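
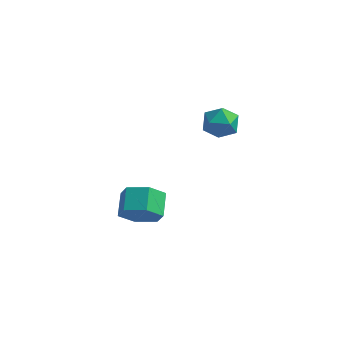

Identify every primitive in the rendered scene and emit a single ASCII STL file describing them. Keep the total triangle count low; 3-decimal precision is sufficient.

solid 
facet normal 0.184 -0.890 -0.418
outer loop
vertex 0.129 0.514 -2.136
vertex -0.436 0.097 -1.496
vertex -0.798 0.408 -2.318
endloop
endfacet
facet normal 0.124 0.442 -0.888
outer loop
vertex 0.129 0.514 -2.136
vertex -0.798 0.408 -2.318
vertex -0.079 1.52 -1.664
endloop
endfacet
facet normal 0.123 0.443 -0.888
outer loop
vertex -0.079 1.52 -1.664
vertex -0.798 0.408 -2.318
vertex -1.005 1.414 -1.845
endloop
endfacet
facet normal -0.184 0.890 0.418
outer loop
vertex -0.079 1.52 -1.664
vertex -1.005 1.414 -1.845
vertex -0.644 1.103 -1.024
endloop
endfacet
facet normal 0.184 -0.890 -0.418
outer loop
vertex -0.798 0.408 -2.318
vertex -0.436 0.097 -1.496
vertex -1.363 -0.009 -1.678
endloop
endfacet
facet normal -0.783 0.125 -0.609
outer loop
vertex -0.798 0.408 -2.318
vertex -1.363 -0.009 -1.678
vertex -1.005 1.414 -1.845
endloop
endfacet
facet normal -0.782 0.125 -0.610
outer loop
vertex -1.005 1.414 -1.845
vertex -1.363 -0.009 -1.678
vertex -1.57 0.997 -1.206
endloop
endfacet
facet normal -0.184 0.890 0.418
outer loop
vertex -1.005 1.414 -1.845
vertex -1.57 0.997 -1.206
vertex -0.644 1.103 -1.024
endloop
endfacet
facet normal 0.184 -0.890 -0.418
outer loop
vertex -1.363 -0.009 -1.678
vertex -0.436 0.097 -1.496
vertex -1.001 -0.32 -0.856
endloop
endfacet
facet normal -0.906 -0.317 0.279
outer loop
vertex -1.363 -0.009 -1.678
vertex -1.001 -0.32 -0.856
vertex -1.57 0.997 -1.206
endloop
endfacet
facet normal -0.907 -0.318 0.278
outer loop
vertex -1.57 0.997 -1.206
vertex -1.001 -0.32 -0.856
vertex -1.209 0.686 -0.384
endloop
endfacet
facet normal -0.184 0.890 0.417
outer loop
vertex -1.57 0.997 -1.206
vertex -1.209 0.686 -0.384
vertex -0.644 1.103 -1.024
endloop
endfacet
facet normal 0.184 -0.890 -0.418
outer loop
vertex -1.001 -0.32 -0.856
vertex -0.436 0.097 -1.496
vertex -0.075 -0.214 -0.675
endloop
endfacet
facet normal -0.123 -0.442 0.888
outer loop
vertex -1.001 -0.32 -0.856
vertex -0.075 -0.214 -0.675
vertex -1.209 0.686 -0.384
endloop
endfacet
facet normal -0.124 -0.443 0.888
outer loop
vertex -1.209 0.686 -0.384
vertex -0.075 -0.214 -0.675
vertex -0.282 0.792 -0.202
endloop
endfacet
facet normal -0.184 0.890 0.418
outer loop
vertex -1.209 0.686 -0.384
vertex -0.282 0.792 -0.202
vertex -0.644 1.103 -1.024
endloop
endfacet
facet normal 0.184 -0.890 -0.418
outer loop
vertex -0.075 -0.214 -0.675
vertex -0.436 0.097 -1.496
vertex 0.49 0.203 -1.314
endloop
endfacet
facet normal 0.782 -0.126 0.610
outer loop
vertex -0.075 -0.214 -0.675
vertex 0.49 0.203 -1.314
vertex -0.282 0.792 -0.202
endloop
endfacet
facet normal 0.783 -0.125 0.610
outer loop
vertex -0.282 0.792 -0.202
vertex 0.49 0.203 -1.314
vertex 0.283 1.209 -0.842
endloop
endfacet
facet normal -0.184 0.890 0.418
outer loop
vertex -0.282 0.792 -0.202
vertex 0.283 1.209 -0.842
vertex -0.644 1.103 -1.024
endloop
endfacet
facet normal 0.184 -0.890 -0.417
outer loop
vertex 0.49 0.203 -1.314
vertex -0.436 0.097 -1.496
vertex 0.129 0.514 -2.136
endloop
endfacet
facet normal 0.907 0.317 -0.278
outer loop
vertex 0.49 0.203 -1.314
vertex 0.129 0.514 -2.136
vertex 0.283 1.209 -0.842
endloop
endfacet
facet normal 0.906 0.318 -0.279
outer loop
vertex 0.283 1.209 -0.842
vertex 0.129 0.514 -2.136
vertex -0.079 1.52 -1.664
endloop
endfacet
facet normal -0.184 0.890 0.418
outer loop
vertex 0.283 1.209 -0.842
vertex -0.079 1.52 -1.664
vertex -0.644 1.103 -1.024
endloop
endfacet
facet normal 0.260 0.654 0.710
outer loop
vertex 2.148 2.801 3.814
vertex 2.261 2.183 4.342
vertex 2.883 2.443 3.875
endloop
endfacet
facet normal 0.433 0.899 0.063
outer loop
vertex 2.148 2.801 3.814
vertex 2.883 2.443 3.875
vertex 2.583 2.639 3.138
endloop
endfacet
facet normal -0.164 0.930 -0.328
outer loop
vertex 2.148 2.801 3.814
vertex 2.583 2.639 3.138
vertex 1.775 2.5 3.148
endloop
endfacet
facet normal -0.705 0.705 0.077
outer loop
vertex 2.148 2.801 3.814
vertex 1.775 2.5 3.148
vertex 1.575 2.219 3.892
endloop
endfacet
facet normal -0.444 0.534 0.720
outer loop
vertex 2.148 2.801 3.814
vertex 1.575 2.219 3.892
vertex 2.261 2.183 4.342
endloop
endfacet
facet normal 0.872 0.427 -0.241
outer loop
vertex 2.583 2.639 3.138
vertex 2.883 2.443 3.875
vertex 2.965 1.921 3.248
endloop
endfacet
facet normal 0.592 0.030 0.805
outer loop
vertex 2.883 2.443 3.875
vertex 2.261 2.183 4.342
vertex 2.765 1.64 3.992
endloop
endfacet
facet normal -0.547 -0.165 0.821
outer loop
vertex 2.261 2.183 4.342
vertex 1.575 2.219 3.892
vertex 1.957 1.501 4.002
endloop
endfacet
facet normal -0.969 0.111 -0.219
outer loop
vertex 1.575 2.219 3.892
vertex 1.775 2.5 3.148
vertex 1.657 1.697 3.265
endloop
endfacet
facet normal -0.093 0.477 -0.874
outer loop
vertex 1.775 2.5 3.148
vertex 2.583 2.639 3.138
vertex 2.279 1.957 2.798
endloop
endfacet
facet normal 0.705 -0.705 -0.077
outer loop
vertex 2.392 1.339 3.326
vertex 2.965 1.921 3.248
vertex 2.765 1.64 3.992
endloop
endfacet
facet normal 0.164 -0.930 0.328
outer loop
vertex 2.392 1.339 3.326
vertex 2.765 1.64 3.992
vertex 1.957 1.501 4.002
endloop
endfacet
facet normal -0.433 -0.899 -0.063
outer loop
vertex 2.392 1.339 3.326
vertex 1.957 1.501 4.002
vertex 1.657 1.697 3.265
endloop
endfacet
facet normal -0.260 -0.654 -0.710
outer loop
vertex 2.392 1.339 3.326
vertex 1.657 1.697 3.265
vertex 2.279 1.957 2.798
endloop
endfacet
facet normal 0.444 -0.534 -0.720
outer loop
vertex 2.392 1.339 3.326
vertex 2.279 1.957 2.798
vertex 2.965 1.921 3.248
endloop
endfacet
facet normal 0.969 -0.111 0.219
outer loop
vertex 2.765 1.64 3.992
vertex 2.965 1.921 3.248
vertex 2.883 2.443 3.875
endloop
endfacet
facet normal 0.093 -0.477 0.874
outer loop
vertex 1.957 1.501 4.002
vertex 2.765 1.64 3.992
vertex 2.261 2.183 4.342
endloop
endfacet
facet normal -0.872 -0.427 0.241
outer loop
vertex 1.657 1.697 3.265
vertex 1.957 1.501 4.002
vertex 1.575 2.219 3.892
endloop
endfacet
facet normal -0.592 -0.030 -0.805
outer loop
vertex 2.279 1.957 2.798
vertex 1.657 1.697 3.265
vertex 1.775 2.5 3.148
endloop
endfacet
facet normal 0.547 0.165 -0.821
outer loop
vertex 2.965 1.921 3.248
vertex 2.279 1.957 2.798
vertex 2.583 2.639 3.138
endloop
endfacet

endsolid


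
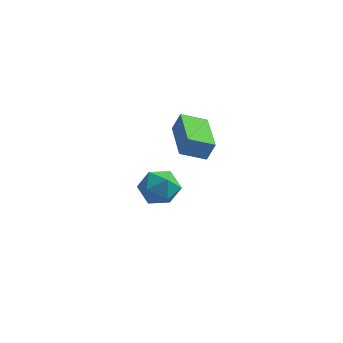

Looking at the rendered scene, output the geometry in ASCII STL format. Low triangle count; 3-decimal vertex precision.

solid 
facet normal -0.859 0.387 -0.336
outer loop
vertex -1.352 1.772 -1.627
vertex -1.797 1.375 -0.947
vertex -1.462 2.208 -0.843
endloop
endfacet
facet normal -0.308 0.813 -0.495
outer loop
vertex -1.352 1.772 -1.627
vertex -1.462 2.208 -0.843
vertex -0.668 2.246 -1.274
endloop
endfacet
facet normal 0.154 0.437 -0.886
outer loop
vertex -1.352 1.772 -1.627
vertex -0.668 2.246 -1.274
vertex -0.513 1.437 -1.646
endloop
endfacet
facet normal -0.110 -0.221 -0.969
outer loop
vertex -1.352 1.772 -1.627
vertex -0.513 1.437 -1.646
vertex -1.21 0.898 -1.444
endloop
endfacet
facet normal -0.736 -0.251 -0.628
outer loop
vertex -1.352 1.772 -1.627
vertex -1.21 0.898 -1.444
vertex -1.797 1.375 -0.947
endloop
endfacet
facet normal 0.015 0.993 0.115
outer loop
vertex -0.668 2.246 -1.274
vertex -1.462 2.208 -0.843
vertex -0.69 2.142 -0.376
endloop
endfacet
facet normal -0.876 0.305 0.374
outer loop
vertex -1.462 2.208 -0.843
vertex -1.797 1.375 -0.947
vertex -1.387 1.603 -0.174
endloop
endfacet
facet normal -0.678 -0.729 -0.101
outer loop
vertex -1.797 1.375 -0.947
vertex -1.21 0.898 -1.444
vertex -1.232 0.794 -0.546
endloop
endfacet
facet normal 0.336 -0.679 -0.652
outer loop
vertex -1.21 0.898 -1.444
vertex -0.513 1.437 -1.646
vertex -0.438 0.832 -0.977
endloop
endfacet
facet normal 0.764 0.385 -0.519
outer loop
vertex -0.513 1.437 -1.646
vertex -0.668 2.246 -1.274
vertex -0.103 1.665 -0.873
endloop
endfacet
facet normal 0.110 0.221 0.969
outer loop
vertex -0.548 1.268 -0.193
vertex -0.69 2.142 -0.376
vertex -1.387 1.603 -0.174
endloop
endfacet
facet normal -0.154 -0.437 0.886
outer loop
vertex -0.548 1.268 -0.193
vertex -1.387 1.603 -0.174
vertex -1.232 0.794 -0.546
endloop
endfacet
facet normal 0.308 -0.813 0.495
outer loop
vertex -0.548 1.268 -0.193
vertex -1.232 0.794 -0.546
vertex -0.438 0.832 -0.977
endloop
endfacet
facet normal 0.859 -0.387 0.336
outer loop
vertex -0.548 1.268 -0.193
vertex -0.438 0.832 -0.977
vertex -0.103 1.665 -0.873
endloop
endfacet
facet normal 0.736 0.251 0.628
outer loop
vertex -0.548 1.268 -0.193
vertex -0.103 1.665 -0.873
vertex -0.69 2.142 -0.376
endloop
endfacet
facet normal -0.336 0.679 0.652
outer loop
vertex -1.387 1.603 -0.174
vertex -0.69 2.142 -0.376
vertex -1.462 2.208 -0.843
endloop
endfacet
facet normal -0.764 -0.385 0.519
outer loop
vertex -1.232 0.794 -0.546
vertex -1.387 1.603 -0.174
vertex -1.797 1.375 -0.947
endloop
endfacet
facet normal -0.015 -0.993 -0.115
outer loop
vertex -0.438 0.832 -0.977
vertex -1.232 0.794 -0.546
vertex -1.21 0.898 -1.444
endloop
endfacet
facet normal 0.876 -0.305 -0.374
outer loop
vertex -0.103 1.665 -0.873
vertex -0.438 0.832 -0.977
vertex -0.513 1.437 -1.646
endloop
endfacet
facet normal 0.678 0.729 0.101
outer loop
vertex -0.69 2.142 -0.376
vertex -0.103 1.665 -0.873
vertex -0.668 2.246 -1.274
endloop
endfacet
facet normal -0.847 -0.370 0.381
outer loop
vertex 1.05 -1.632 4.546
vertex 0.284 0.106 4.532
vertex 0.77 -1.762 3.797
endloop
endfacet
facet normal 0.404 -0.915 0.008
outer loop
vertex 1.676 -1.366 3.388
vertex 1.05 -1.632 4.546
vertex 0.77 -1.762 3.797
endloop
endfacet
facet normal -0.847 -0.371 0.382
outer loop
vertex 0.77 -1.762 3.797
vertex 0.284 0.106 4.532
vertex 0.003 -0.024 3.783
endloop
endfacet
facet normal -0.347 -0.161 -0.924
outer loop
vertex 0.003 -0.024 3.783
vertex 1.676 -1.366 3.388
vertex 0.77 -1.762 3.797
endloop
endfacet
facet normal 0.347 0.160 0.924
outer loop
vertex 1.05 -1.632 4.546
vertex 1.19 0.502 4.123
vertex 0.284 0.106 4.532
endloop
endfacet
facet normal 0.403 -0.915 0.008
outer loop
vertex 1.957 -1.236 4.137
vertex 1.05 -1.632 4.546
vertex 1.676 -1.366 3.388
endloop
endfacet
facet normal 0.347 0.160 0.924
outer loop
vertex 1.957 -1.236 4.137
vertex 1.19 0.502 4.123
vertex 1.05 -1.632 4.546
endloop
endfacet
facet normal -0.403 0.915 -0.007
outer loop
vertex 0.284 0.106 4.532
vertex 1.19 0.502 4.123
vertex 0.003 -0.024 3.783
endloop
endfacet
facet normal -0.347 -0.160 -0.924
outer loop
vertex 0.91 0.372 3.374
vertex 1.676 -1.366 3.388
vertex 0.003 -0.024 3.783
endloop
endfacet
facet normal -0.403 0.915 -0.008
outer loop
vertex 0.003 -0.024 3.783
vertex 1.19 0.502 4.123
vertex 0.91 0.372 3.374
endloop
endfacet
facet normal 0.847 0.370 -0.382
outer loop
vertex 0.91 0.372 3.374
vertex 1.957 -1.236 4.137
vertex 1.676 -1.366 3.388
endloop
endfacet
facet normal 0.847 0.371 -0.381
outer loop
vertex 1.19 0.502 4.123
vertex 1.957 -1.236 4.137
vertex 0.91 0.372 3.374
endloop
endfacet

endsolid


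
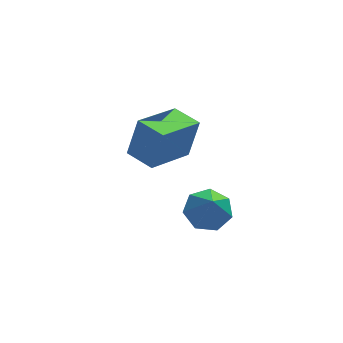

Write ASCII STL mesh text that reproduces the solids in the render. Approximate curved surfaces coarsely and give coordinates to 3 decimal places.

solid 
facet normal -0.558 0.830 0.027
outer loop
vertex 1.975 3.131 3.499
vertex 3.557 4.216 2.833
vertex 1.508 2.868 1.959
endloop
endfacet
facet normal -0.779 -0.534 0.328
outer loop
vertex 2.183 1.864 1.927
vertex 1.975 3.131 3.499
vertex 1.508 2.868 1.959
endloop
endfacet
facet normal -0.558 0.830 0.027
outer loop
vertex 1.508 2.868 1.959
vertex 3.557 4.216 2.833
vertex 3.09 3.953 1.294
endloop
endfacet
facet normal -0.286 -0.162 -0.944
outer loop
vertex 3.09 3.953 1.294
vertex 2.183 1.864 1.927
vertex 1.508 2.868 1.959
endloop
endfacet
facet normal 0.286 0.162 0.944
outer loop
vertex 1.975 3.131 3.499
vertex 4.232 3.212 2.801
vertex 3.557 4.216 2.833
endloop
endfacet
facet normal -0.779 -0.535 0.328
outer loop
vertex 2.65 2.127 3.466
vertex 1.975 3.131 3.499
vertex 2.183 1.864 1.927
endloop
endfacet
facet normal 0.286 0.161 0.944
outer loop
vertex 2.65 2.127 3.466
vertex 4.232 3.212 2.801
vertex 1.975 3.131 3.499
endloop
endfacet
facet normal 0.779 0.534 -0.328
outer loop
vertex 3.557 4.216 2.833
vertex 4.232 3.212 2.801
vertex 3.09 3.953 1.294
endloop
endfacet
facet normal -0.287 -0.162 -0.944
outer loop
vertex 3.765 2.949 1.261
vertex 2.183 1.864 1.927
vertex 3.09 3.953 1.294
endloop
endfacet
facet normal 0.779 0.535 -0.328
outer loop
vertex 3.09 3.953 1.294
vertex 4.232 3.212 2.801
vertex 3.765 2.949 1.261
endloop
endfacet
facet normal 0.558 -0.830 -0.027
outer loop
vertex 3.765 2.949 1.261
vertex 2.65 2.127 3.466
vertex 2.183 1.864 1.927
endloop
endfacet
facet normal 0.558 -0.830 -0.027
outer loop
vertex 4.232 3.212 2.801
vertex 2.65 2.127 3.466
vertex 3.765 2.949 1.261
endloop
endfacet
facet normal 0.016 0.489 -0.872
outer loop
vertex 4.348 -0.575 2.131
vertex 3.541 -0.853 1.96
vertex 3.789 -0.128 2.371
endloop
endfacet
facet normal 0.581 0.325 0.746
outer loop
vertex 4.348 -0.575 2.131
vertex 3.789 -0.128 2.371
vertex 3.519 -1.547 3.2
endloop
endfacet
facet normal 0.016 0.489 -0.872
outer loop
vertex 3.789 -0.128 2.371
vertex 3.541 -0.853 1.96
vertex 3.044 -0.226 2.302
endloop
endfacet
facet normal -0.146 0.520 0.842
outer loop
vertex 3.789 -0.128 2.371
vertex 3.044 -0.226 2.302
vertex 3.519 -1.547 3.2
endloop
endfacet
facet normal 0.015 0.488 -0.873
outer loop
vertex 3.044 -0.226 2.302
vertex 3.541 -0.853 1.96
vertex 2.673 -0.797 1.976
endloop
endfacet
facet normal -0.770 0.146 0.621
outer loop
vertex 3.044 -0.226 2.302
vertex 2.673 -0.797 1.976
vertex 3.519 -1.547 3.2
endloop
endfacet
facet normal 0.015 0.488 -0.873
outer loop
vertex 2.673 -0.797 1.976
vertex 3.541 -0.853 1.96
vertex 2.956 -1.41 1.638
endloop
endfacet
facet normal -0.819 -0.516 0.250
outer loop
vertex 2.673 -0.797 1.976
vertex 2.956 -1.41 1.638
vertex 3.519 -1.547 3.2
endloop
endfacet
facet normal 0.016 0.488 -0.873
outer loop
vertex 2.956 -1.41 1.638
vertex 3.541 -0.853 1.96
vertex 3.679 -1.604 1.543
endloop
endfacet
facet normal -0.258 -0.966 0.008
outer loop
vertex 2.956 -1.41 1.638
vertex 3.679 -1.604 1.543
vertex 3.519 -1.547 3.2
endloop
endfacet
facet normal 0.016 0.488 -0.873
outer loop
vertex 3.679 -1.604 1.543
vertex 3.541 -0.853 1.96
vertex 4.299 -1.232 1.762
endloop
endfacet
facet normal 0.493 -0.867 0.077
outer loop
vertex 3.679 -1.604 1.543
vertex 4.299 -1.232 1.762
vertex 3.519 -1.547 3.2
endloop
endfacet
facet normal 0.016 0.489 -0.872
outer loop
vertex 4.299 -1.232 1.762
vertex 3.541 -0.853 1.96
vertex 4.348 -0.575 2.131
endloop
endfacet
facet normal 0.866 -0.292 0.406
outer loop
vertex 4.299 -1.232 1.762
vertex 4.348 -0.575 2.131
vertex 3.519 -1.547 3.2
endloop
endfacet

endsolid


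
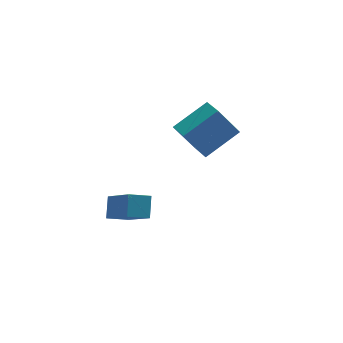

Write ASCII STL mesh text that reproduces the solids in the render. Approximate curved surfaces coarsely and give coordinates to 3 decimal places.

solid 
facet normal -0.947 0.028 0.321
outer loop
vertex -0.839 -1.59 -2.47
vertex -1.222 -0.025 -3.737
vertex -1.107 -2.248 -3.202
endloop
endfacet
facet normal 0.186 -0.764 0.618
outer loop
vertex -0.218 -2.275 -3.503
vertex -0.839 -1.59 -2.47
vertex -1.107 -2.248 -3.202
endloop
endfacet
facet normal -0.947 0.028 0.321
outer loop
vertex -1.107 -2.248 -3.202
vertex -1.222 -0.025 -3.737
vertex -1.49 -0.683 -4.468
endloop
endfacet
facet normal -0.263 -0.645 -0.718
outer loop
vertex -1.49 -0.683 -4.468
vertex -0.218 -2.275 -3.503
vertex -1.107 -2.248 -3.202
endloop
endfacet
facet normal 0.263 0.645 0.718
outer loop
vertex -0.839 -1.59 -2.47
vertex -0.333 -0.052 -4.038
vertex -1.222 -0.025 -3.737
endloop
endfacet
facet normal 0.187 -0.763 0.618
outer loop
vertex 0.05 -1.617 -2.772
vertex -0.839 -1.59 -2.47
vertex -0.218 -2.275 -3.503
endloop
endfacet
facet normal 0.263 0.645 0.718
outer loop
vertex 0.05 -1.617 -2.772
vertex -0.333 -0.052 -4.038
vertex -0.839 -1.59 -2.47
endloop
endfacet
facet normal -0.186 0.763 -0.619
outer loop
vertex -1.222 -0.025 -3.737
vertex -0.333 -0.052 -4.038
vertex -1.49 -0.683 -4.468
endloop
endfacet
facet normal -0.263 -0.645 -0.717
outer loop
vertex -0.601 -0.71 -4.77
vertex -0.218 -2.275 -3.503
vertex -1.49 -0.683 -4.468
endloop
endfacet
facet normal -0.187 0.764 -0.618
outer loop
vertex -1.49 -0.683 -4.468
vertex -0.333 -0.052 -4.038
vertex -0.601 -0.71 -4.77
endloop
endfacet
facet normal 0.947 -0.029 -0.321
outer loop
vertex -0.601 -0.71 -4.77
vertex 0.05 -1.617 -2.772
vertex -0.218 -2.275 -3.503
endloop
endfacet
facet normal 0.947 -0.028 -0.321
outer loop
vertex -0.333 -0.052 -4.038
vertex 0.05 -1.617 -2.772
vertex -0.601 -0.71 -4.77
endloop
endfacet
facet normal -0.537 0.120 0.835
outer loop
vertex 4.261 2.789 -1.927
vertex 4.171 3.905 -2.145
vertex 2.682 2.473 -2.898
endloop
endfacet
facet normal 0.078 -0.978 0.191
outer loop
vertex 3.569 2.275 -4.275
vertex 4.261 2.789 -1.927
vertex 2.682 2.473 -2.898
endloop
endfacet
facet normal -0.537 0.120 0.835
outer loop
vertex 2.682 2.473 -2.898
vertex 4.171 3.905 -2.145
vertex 2.593 3.588 -3.115
endloop
endfacet
facet normal -0.840 -0.168 -0.517
outer loop
vertex 2.593 3.588 -3.115
vertex 3.569 2.275 -4.275
vertex 2.682 2.473 -2.898
endloop
endfacet
facet normal 0.840 0.169 0.517
outer loop
vertex 4.261 2.789 -1.927
vertex 5.058 3.707 -3.522
vertex 4.171 3.905 -2.145
endloop
endfacet
facet normal 0.079 -0.978 0.191
outer loop
vertex 5.147 2.592 -3.305
vertex 4.261 2.789 -1.927
vertex 3.569 2.275 -4.275
endloop
endfacet
facet normal 0.840 0.167 0.516
outer loop
vertex 5.147 2.592 -3.305
vertex 5.058 3.707 -3.522
vertex 4.261 2.789 -1.927
endloop
endfacet
facet normal -0.079 0.978 -0.191
outer loop
vertex 4.171 3.905 -2.145
vertex 5.058 3.707 -3.522
vertex 2.593 3.588 -3.115
endloop
endfacet
facet normal -0.840 -0.169 -0.516
outer loop
vertex 3.479 3.391 -4.493
vertex 3.569 2.275 -4.275
vertex 2.593 3.588 -3.115
endloop
endfacet
facet normal -0.079 0.979 -0.190
outer loop
vertex 2.593 3.588 -3.115
vertex 5.058 3.707 -3.522
vertex 3.479 3.391 -4.493
endloop
endfacet
facet normal 0.537 -0.120 -0.835
outer loop
vertex 3.479 3.391 -4.493
vertex 5.147 2.592 -3.305
vertex 3.569 2.275 -4.275
endloop
endfacet
facet normal 0.537 -0.120 -0.835
outer loop
vertex 5.058 3.707 -3.522
vertex 5.147 2.592 -3.305
vertex 3.479 3.391 -4.493
endloop
endfacet

endsolid


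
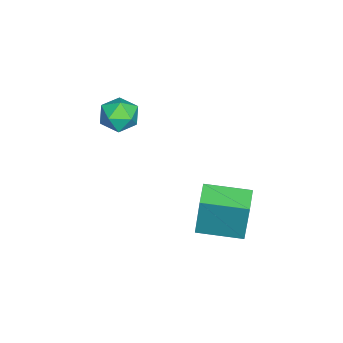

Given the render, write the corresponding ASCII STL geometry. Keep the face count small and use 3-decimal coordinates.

solid 
facet normal -0.987 -0.107 0.118
outer loop
vertex -2.354 -0.481 1.056
vertex -2.555 1.199 0.899
vertex -2.562 -0.685 -0.862
endloop
endfacet
facet normal 0.118 -0.989 0.092
outer loop
vertex -1.585 -0.579 -0.979
vertex -2.354 -0.481 1.056
vertex -2.562 -0.685 -0.862
endloop
endfacet
facet normal -0.987 -0.107 0.118
outer loop
vertex -2.562 -0.685 -0.862
vertex -2.555 1.199 0.899
vertex -2.763 0.995 -1.019
endloop
endfacet
facet normal -0.107 -0.105 -0.989
outer loop
vertex -2.763 0.995 -1.019
vertex -1.585 -0.579 -0.979
vertex -2.562 -0.685 -0.862
endloop
endfacet
facet normal 0.107 0.105 0.989
outer loop
vertex -2.354 -0.481 1.056
vertex -1.578 1.305 0.782
vertex -2.555 1.199 0.899
endloop
endfacet
facet normal 0.118 -0.989 0.092
outer loop
vertex -1.377 -0.375 0.939
vertex -2.354 -0.481 1.056
vertex -1.585 -0.579 -0.979
endloop
endfacet
facet normal 0.107 0.105 0.989
outer loop
vertex -1.377 -0.375 0.939
vertex -1.578 1.305 0.782
vertex -2.354 -0.481 1.056
endloop
endfacet
facet normal -0.118 0.989 -0.092
outer loop
vertex -2.555 1.199 0.899
vertex -1.578 1.305 0.782
vertex -2.763 0.995 -1.019
endloop
endfacet
facet normal -0.107 -0.105 -0.989
outer loop
vertex -1.786 1.101 -1.136
vertex -1.585 -0.579 -0.979
vertex -2.763 0.995 -1.019
endloop
endfacet
facet normal -0.118 0.989 -0.092
outer loop
vertex -2.763 0.995 -1.019
vertex -1.578 1.305 0.782
vertex -1.786 1.101 -1.136
endloop
endfacet
facet normal 0.987 0.107 -0.118
outer loop
vertex -1.786 1.101 -1.136
vertex -1.377 -0.375 0.939
vertex -1.585 -0.579 -0.979
endloop
endfacet
facet normal 0.987 0.107 -0.118
outer loop
vertex -1.578 1.305 0.782
vertex -1.377 -0.375 0.939
vertex -1.786 1.101 -1.136
endloop
endfacet
facet normal -0.953 -0.292 -0.078
outer loop
vertex -4.458 -3.641 2.555
vertex -4.233 -4.394 2.621
vertex -4.413 -3.978 3.266
endloop
endfacet
facet normal -0.908 0.352 0.225
outer loop
vertex -4.458 -3.641 2.555
vertex -4.413 -3.978 3.266
vertex -4.153 -3.241 3.161
endloop
endfacet
facet normal -0.573 0.786 -0.231
outer loop
vertex -4.458 -3.641 2.555
vertex -4.153 -3.241 3.161
vertex -3.812 -3.201 2.451
endloop
endfacet
facet normal -0.411 0.410 -0.814
outer loop
vertex -4.458 -3.641 2.555
vertex -3.812 -3.201 2.451
vertex -3.862 -3.914 2.117
endloop
endfacet
facet normal -0.646 -0.256 -0.719
outer loop
vertex -4.458 -3.641 2.555
vertex -3.862 -3.914 2.117
vertex -4.233 -4.394 2.621
endloop
endfacet
facet normal -0.506 0.294 0.811
outer loop
vertex -4.153 -3.241 3.161
vertex -4.413 -3.978 3.266
vertex -3.738 -3.746 3.603
endloop
endfacet
facet normal -0.578 -0.750 0.322
outer loop
vertex -4.413 -3.978 3.266
vertex -4.233 -4.394 2.621
vertex -3.788 -4.459 3.269
endloop
endfacet
facet normal -0.079 -0.692 -0.717
outer loop
vertex -4.233 -4.394 2.621
vertex -3.862 -3.914 2.117
vertex -3.447 -4.419 2.559
endloop
endfacet
facet normal 0.302 0.387 -0.871
outer loop
vertex -3.862 -3.914 2.117
vertex -3.812 -3.201 2.451
vertex -3.187 -3.682 2.454
endloop
endfacet
facet normal 0.038 0.997 0.074
outer loop
vertex -3.812 -3.201 2.451
vertex -4.153 -3.241 3.161
vertex -3.367 -3.266 3.099
endloop
endfacet
facet normal 0.411 -0.410 0.814
outer loop
vertex -3.142 -4.019 3.165
vertex -3.738 -3.746 3.603
vertex -3.788 -4.459 3.269
endloop
endfacet
facet normal 0.573 -0.786 0.231
outer loop
vertex -3.142 -4.019 3.165
vertex -3.788 -4.459 3.269
vertex -3.447 -4.419 2.559
endloop
endfacet
facet normal 0.908 -0.352 -0.225
outer loop
vertex -3.142 -4.019 3.165
vertex -3.447 -4.419 2.559
vertex -3.187 -3.682 2.454
endloop
endfacet
facet normal 0.953 0.292 0.078
outer loop
vertex -3.142 -4.019 3.165
vertex -3.187 -3.682 2.454
vertex -3.367 -3.266 3.099
endloop
endfacet
facet normal 0.646 0.256 0.719
outer loop
vertex -3.142 -4.019 3.165
vertex -3.367 -3.266 3.099
vertex -3.738 -3.746 3.603
endloop
endfacet
facet normal -0.302 -0.387 0.871
outer loop
vertex -3.788 -4.459 3.269
vertex -3.738 -3.746 3.603
vertex -4.413 -3.978 3.266
endloop
endfacet
facet normal -0.038 -0.997 -0.074
outer loop
vertex -3.447 -4.419 2.559
vertex -3.788 -4.459 3.269
vertex -4.233 -4.394 2.621
endloop
endfacet
facet normal 0.506 -0.294 -0.811
outer loop
vertex -3.187 -3.682 2.454
vertex -3.447 -4.419 2.559
vertex -3.862 -3.914 2.117
endloop
endfacet
facet normal 0.578 0.750 -0.322
outer loop
vertex -3.367 -3.266 3.099
vertex -3.187 -3.682 2.454
vertex -3.812 -3.201 2.451
endloop
endfacet
facet normal 0.079 0.692 0.717
outer loop
vertex -3.738 -3.746 3.603
vertex -3.367 -3.266 3.099
vertex -4.153 -3.241 3.161
endloop
endfacet

endsolid


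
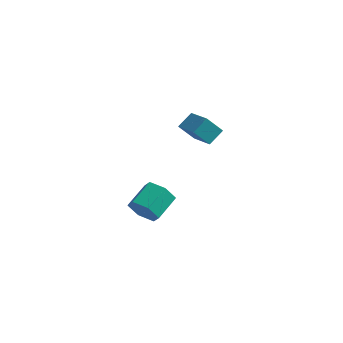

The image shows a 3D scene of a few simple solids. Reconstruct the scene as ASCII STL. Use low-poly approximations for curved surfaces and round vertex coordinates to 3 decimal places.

solid 
facet normal -0.124 -0.900 -0.418
outer loop
vertex 0.043 1.895 -3.875
vertex -0.324 1.633 -3.202
vertex -0.759 1.969 -3.797
endloop
endfacet
facet normal -0.048 0.427 -0.903
outer loop
vertex 0.043 1.895 -3.875
vertex -0.759 1.969 -3.797
vertex 0.211 3.109 -3.31
endloop
endfacet
facet normal -0.048 0.427 -0.903
outer loop
vertex 0.211 3.109 -3.31
vertex -0.759 1.969 -3.797
vertex -0.592 3.184 -3.232
endloop
endfacet
facet normal 0.125 0.899 0.419
outer loop
vertex 0.211 3.109 -3.31
vertex -0.592 3.184 -3.232
vertex -0.156 2.847 -2.638
endloop
endfacet
facet normal -0.124 -0.900 -0.418
outer loop
vertex -0.759 1.969 -3.797
vertex -0.324 1.633 -3.202
vertex -1.127 1.707 -3.124
endloop
endfacet
facet normal -0.882 0.293 -0.369
outer loop
vertex -0.759 1.969 -3.797
vertex -1.127 1.707 -3.124
vertex -0.592 3.184 -3.232
endloop
endfacet
facet normal -0.883 0.293 -0.367
outer loop
vertex -0.592 3.184 -3.232
vertex -1.127 1.707 -3.124
vertex -0.959 2.922 -2.559
endloop
endfacet
facet normal 0.125 0.900 0.418
outer loop
vertex -0.592 3.184 -3.232
vertex -0.959 2.922 -2.559
vertex -0.156 2.847 -2.638
endloop
endfacet
facet normal -0.124 -0.900 -0.418
outer loop
vertex -1.127 1.707 -3.124
vertex -0.324 1.633 -3.202
vertex -0.691 1.371 -2.53
endloop
endfacet
facet normal -0.834 -0.134 0.536
outer loop
vertex -1.127 1.707 -3.124
vertex -0.691 1.371 -2.53
vertex -0.959 2.922 -2.559
endloop
endfacet
facet normal -0.834 -0.134 0.536
outer loop
vertex -0.959 2.922 -2.559
vertex -0.691 1.371 -2.53
vertex -0.523 2.585 -1.965
endloop
endfacet
facet normal 0.125 0.900 0.418
outer loop
vertex -0.959 2.922 -2.559
vertex -0.523 2.585 -1.965
vertex -0.156 2.847 -2.638
endloop
endfacet
facet normal -0.125 -0.899 -0.419
outer loop
vertex -0.691 1.371 -2.53
vertex -0.324 1.633 -3.202
vertex 0.112 1.296 -2.608
endloop
endfacet
facet normal 0.048 -0.427 0.903
outer loop
vertex -0.691 1.371 -2.53
vertex 0.112 1.296 -2.608
vertex -0.523 2.585 -1.965
endloop
endfacet
facet normal 0.048 -0.427 0.903
outer loop
vertex -0.523 2.585 -1.965
vertex 0.112 1.296 -2.608
vertex 0.279 2.511 -2.043
endloop
endfacet
facet normal 0.124 0.900 0.418
outer loop
vertex -0.523 2.585 -1.965
vertex 0.279 2.511 -2.043
vertex -0.156 2.847 -2.638
endloop
endfacet
facet normal -0.125 -0.900 -0.418
outer loop
vertex 0.112 1.296 -2.608
vertex -0.324 1.633 -3.202
vertex 0.479 1.558 -3.281
endloop
endfacet
facet normal 0.883 -0.292 0.368
outer loop
vertex 0.112 1.296 -2.608
vertex 0.479 1.558 -3.281
vertex 0.279 2.511 -2.043
endloop
endfacet
facet normal 0.882 -0.293 0.368
outer loop
vertex 0.279 2.511 -2.043
vertex 0.479 1.558 -3.281
vertex 0.647 2.773 -2.716
endloop
endfacet
facet normal 0.124 0.900 0.418
outer loop
vertex 0.279 2.511 -2.043
vertex 0.647 2.773 -2.716
vertex -0.156 2.847 -2.638
endloop
endfacet
facet normal -0.125 -0.900 -0.418
outer loop
vertex 0.479 1.558 -3.281
vertex -0.324 1.633 -3.202
vertex 0.043 1.895 -3.875
endloop
endfacet
facet normal 0.834 0.134 -0.536
outer loop
vertex 0.479 1.558 -3.281
vertex 0.043 1.895 -3.875
vertex 0.647 2.773 -2.716
endloop
endfacet
facet normal 0.834 0.134 -0.536
outer loop
vertex 0.647 2.773 -2.716
vertex 0.043 1.895 -3.875
vertex 0.211 3.109 -3.31
endloop
endfacet
facet normal 0.124 0.900 0.418
outer loop
vertex 0.647 2.773 -2.716
vertex 0.211 3.109 -3.31
vertex -0.156 2.847 -2.638
endloop
endfacet
facet normal -0.791 0.529 -0.307
outer loop
vertex 1.018 2.286 2.243
vertex 1.275 2.967 2.755
vertex 1.574 2.663 1.462
endloop
endfacet
facet normal -0.289 -0.765 -0.575
outer loop
vertex 2.665 1.933 1.885
vertex 1.018 2.286 2.243
vertex 1.574 2.663 1.462
endloop
endfacet
facet normal -0.791 0.529 -0.307
outer loop
vertex 1.574 2.663 1.462
vertex 1.275 2.967 2.755
vertex 1.831 3.344 1.974
endloop
endfacet
facet normal 0.539 0.367 -0.758
outer loop
vertex 1.831 3.344 1.974
vertex 2.665 1.933 1.885
vertex 1.574 2.663 1.462
endloop
endfacet
facet normal -0.539 -0.367 0.758
outer loop
vertex 1.018 2.286 2.243
vertex 2.366 2.237 3.178
vertex 1.275 2.967 2.755
endloop
endfacet
facet normal -0.289 -0.765 -0.575
outer loop
vertex 2.109 1.556 2.666
vertex 1.018 2.286 2.243
vertex 2.665 1.933 1.885
endloop
endfacet
facet normal -0.539 -0.367 0.758
outer loop
vertex 2.109 1.556 2.666
vertex 2.366 2.237 3.178
vertex 1.018 2.286 2.243
endloop
endfacet
facet normal 0.289 0.765 0.575
outer loop
vertex 1.275 2.967 2.755
vertex 2.366 2.237 3.178
vertex 1.831 3.344 1.974
endloop
endfacet
facet normal 0.539 0.367 -0.758
outer loop
vertex 2.922 2.614 2.397
vertex 2.665 1.933 1.885
vertex 1.831 3.344 1.974
endloop
endfacet
facet normal 0.289 0.765 0.575
outer loop
vertex 1.831 3.344 1.974
vertex 2.366 2.237 3.178
vertex 2.922 2.614 2.397
endloop
endfacet
facet normal 0.791 -0.529 0.307
outer loop
vertex 2.922 2.614 2.397
vertex 2.109 1.556 2.666
vertex 2.665 1.933 1.885
endloop
endfacet
facet normal 0.791 -0.529 0.307
outer loop
vertex 2.366 2.237 3.178
vertex 2.109 1.556 2.666
vertex 2.922 2.614 2.397
endloop
endfacet

endsolid


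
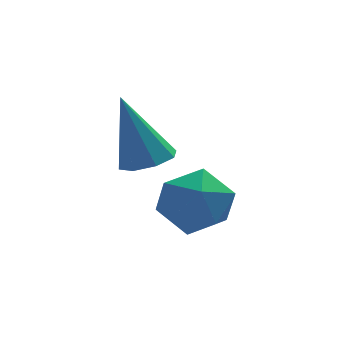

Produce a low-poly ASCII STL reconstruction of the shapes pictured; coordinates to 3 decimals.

solid 
facet normal 0.269 -0.215 -0.939
outer loop
vertex 0.191 1.721 1.307
vertex -0.385 1.638 1.161
vertex -0.01 2.107 1.161
endloop
endfacet
facet normal 0.731 0.539 0.418
outer loop
vertex 0.191 1.721 1.307
vertex -0.01 2.107 1.161
vertex -0.835 2.002 2.739
endloop
endfacet
facet normal 0.269 -0.215 -0.939
outer loop
vertex -0.01 2.107 1.161
vertex -0.385 1.638 1.161
vertex -0.431 2.218 1.015
endloop
endfacet
facet normal 0.197 0.966 0.167
outer loop
vertex -0.01 2.107 1.161
vertex -0.431 2.218 1.015
vertex -0.835 2.002 2.739
endloop
endfacet
facet normal 0.268 -0.215 -0.939
outer loop
vertex -0.431 2.218 1.015
vertex -0.385 1.638 1.161
vertex -0.825 1.99 0.955
endloop
endfacet
facet normal -0.500 0.866 -0.009
outer loop
vertex -0.431 2.218 1.015
vertex -0.825 1.99 0.955
vertex -0.835 2.002 2.739
endloop
endfacet
facet normal 0.267 -0.215 -0.939
outer loop
vertex -0.825 1.99 0.955
vertex -0.385 1.638 1.161
vertex -0.961 1.555 1.016
endloop
endfacet
facet normal -0.955 0.297 -0.007
outer loop
vertex -0.825 1.99 0.955
vertex -0.961 1.555 1.016
vertex -0.835 2.002 2.739
endloop
endfacet
facet normal 0.267 -0.216 -0.939
outer loop
vertex -0.961 1.555 1.016
vertex -0.385 1.638 1.161
vertex -0.759 1.17 1.162
endloop
endfacet
facet normal -0.898 -0.406 0.171
outer loop
vertex -0.961 1.555 1.016
vertex -0.759 1.17 1.162
vertex -0.835 2.002 2.739
endloop
endfacet
facet normal 0.268 -0.216 -0.939
outer loop
vertex -0.759 1.17 1.162
vertex -0.385 1.638 1.161
vertex -0.338 1.058 1.308
endloop
endfacet
facet normal -0.367 -0.830 0.420
outer loop
vertex -0.759 1.17 1.162
vertex -0.338 1.058 1.308
vertex -0.835 2.002 2.739
endloop
endfacet
facet normal 0.269 -0.216 -0.939
outer loop
vertex -0.338 1.058 1.308
vertex -0.385 1.638 1.161
vertex 0.056 1.287 1.368
endloop
endfacet
facet normal 0.333 -0.730 0.597
outer loop
vertex -0.338 1.058 1.308
vertex 0.056 1.287 1.368
vertex -0.835 2.002 2.739
endloop
endfacet
facet normal 0.269 -0.216 -0.939
outer loop
vertex 0.056 1.287 1.368
vertex -0.385 1.638 1.161
vertex 0.191 1.721 1.307
endloop
endfacet
facet normal 0.787 -0.161 0.596
outer loop
vertex 0.056 1.287 1.368
vertex 0.191 1.721 1.307
vertex -0.835 2.002 2.739
endloop
endfacet
facet normal 0.196 0.963 -0.184
outer loop
vertex 0.414 1.512 -0.293
vertex 0.176 1.712 0.5
vertex 0.989 1.515 0.336
endloop
endfacet
facet normal 0.621 0.538 -0.570
outer loop
vertex 0.414 1.512 -0.293
vertex 0.989 1.515 0.336
vertex 0.996 0.892 -0.244
endloop
endfacet
facet normal 0.207 0.118 -0.971
outer loop
vertex 0.414 1.512 -0.293
vertex 0.996 0.892 -0.244
vertex 0.188 0.704 -0.439
endloop
endfacet
facet normal -0.474 0.283 -0.834
outer loop
vertex 0.414 1.512 -0.293
vertex 0.188 0.704 -0.439
vertex -0.318 1.211 0.021
endloop
endfacet
facet normal -0.480 0.805 -0.347
outer loop
vertex 0.414 1.512 -0.293
vertex -0.318 1.211 0.021
vertex 0.176 1.712 0.5
endloop
endfacet
facet normal 0.985 0.122 -0.119
outer loop
vertex 0.996 0.892 -0.244
vertex 0.989 1.515 0.336
vertex 1.118 0.709 0.579
endloop
endfacet
facet normal 0.298 0.810 0.505
outer loop
vertex 0.989 1.515 0.336
vertex 0.176 1.712 0.5
vertex 0.612 1.216 1.039
endloop
endfacet
facet normal -0.796 0.555 0.241
outer loop
vertex 0.176 1.712 0.5
vertex -0.318 1.211 0.021
vertex -0.196 1.028 0.844
endloop
endfacet
facet normal -0.786 -0.290 -0.545
outer loop
vertex -0.318 1.211 0.021
vertex 0.188 0.704 -0.439
vertex -0.189 0.405 0.264
endloop
endfacet
facet normal 0.315 -0.558 -0.768
outer loop
vertex 0.188 0.704 -0.439
vertex 0.996 0.892 -0.244
vertex 0.624 0.208 0.1
endloop
endfacet
facet normal 0.474 -0.283 0.834
outer loop
vertex 0.386 0.408 0.893
vertex 1.118 0.709 0.579
vertex 0.612 1.216 1.039
endloop
endfacet
facet normal -0.207 -0.118 0.971
outer loop
vertex 0.386 0.408 0.893
vertex 0.612 1.216 1.039
vertex -0.196 1.028 0.844
endloop
endfacet
facet normal -0.621 -0.538 0.570
outer loop
vertex 0.386 0.408 0.893
vertex -0.196 1.028 0.844
vertex -0.189 0.405 0.264
endloop
endfacet
facet normal -0.196 -0.963 0.184
outer loop
vertex 0.386 0.408 0.893
vertex -0.189 0.405 0.264
vertex 0.624 0.208 0.1
endloop
endfacet
facet normal 0.480 -0.805 0.347
outer loop
vertex 0.386 0.408 0.893
vertex 0.624 0.208 0.1
vertex 1.118 0.709 0.579
endloop
endfacet
facet normal 0.786 0.290 0.545
outer loop
vertex 0.612 1.216 1.039
vertex 1.118 0.709 0.579
vertex 0.989 1.515 0.336
endloop
endfacet
facet normal -0.315 0.558 0.768
outer loop
vertex -0.196 1.028 0.844
vertex 0.612 1.216 1.039
vertex 0.176 1.712 0.5
endloop
endfacet
facet normal -0.985 -0.122 0.119
outer loop
vertex -0.189 0.405 0.264
vertex -0.196 1.028 0.844
vertex -0.318 1.211 0.021
endloop
endfacet
facet normal -0.298 -0.810 -0.505
outer loop
vertex 0.624 0.208 0.1
vertex -0.189 0.405 0.264
vertex 0.188 0.704 -0.439
endloop
endfacet
facet normal 0.796 -0.555 -0.241
outer loop
vertex 1.118 0.709 0.579
vertex 0.624 0.208 0.1
vertex 0.996 0.892 -0.244
endloop
endfacet

endsolid


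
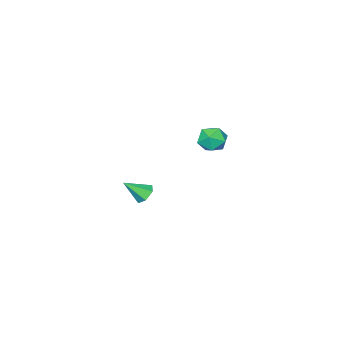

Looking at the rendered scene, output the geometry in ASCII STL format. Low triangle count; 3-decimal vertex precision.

solid 
facet normal -0.560 0.668 0.491
outer loop
vertex -1.014 3.699 2.928
vertex -0.599 3.632 3.493
vertex -0.452 4.116 3.002
endloop
endfacet
facet normal -0.564 0.798 -0.213
outer loop
vertex -1.014 3.699 2.928
vertex -0.452 4.116 3.002
vertex -0.605 3.84 2.372
endloop
endfacet
facet normal -0.812 0.216 -0.542
outer loop
vertex -1.014 3.699 2.928
vertex -0.605 3.84 2.372
vertex -0.847 3.187 2.474
endloop
endfacet
facet normal -0.961 -0.273 -0.045
outer loop
vertex -1.014 3.699 2.928
vertex -0.847 3.187 2.474
vertex -0.843 3.058 3.166
endloop
endfacet
facet normal -0.806 0.005 0.592
outer loop
vertex -1.014 3.699 2.928
vertex -0.843 3.058 3.166
vertex -0.599 3.632 3.493
endloop
endfacet
facet normal 0.110 0.900 -0.421
outer loop
vertex -0.605 3.84 2.372
vertex -0.452 4.116 3.002
vertex 0.063 3.862 2.594
endloop
endfacet
facet normal 0.118 0.689 0.715
outer loop
vertex -0.452 4.116 3.002
vertex -0.599 3.632 3.493
vertex 0.067 3.733 3.286
endloop
endfacet
facet normal -0.280 -0.383 0.880
outer loop
vertex -0.599 3.632 3.493
vertex -0.843 3.058 3.166
vertex -0.175 3.08 3.388
endloop
endfacet
facet normal -0.532 -0.833 -0.152
outer loop
vertex -0.843 3.058 3.166
vertex -0.847 3.187 2.474
vertex -0.328 2.804 2.758
endloop
endfacet
facet normal -0.291 -0.042 -0.956
outer loop
vertex -0.847 3.187 2.474
vertex -0.605 3.84 2.372
vertex -0.181 3.288 2.267
endloop
endfacet
facet normal 0.961 0.273 0.045
outer loop
vertex 0.234 3.221 2.832
vertex 0.063 3.862 2.594
vertex 0.067 3.733 3.286
endloop
endfacet
facet normal 0.812 -0.216 0.542
outer loop
vertex 0.234 3.221 2.832
vertex 0.067 3.733 3.286
vertex -0.175 3.08 3.388
endloop
endfacet
facet normal 0.564 -0.798 0.213
outer loop
vertex 0.234 3.221 2.832
vertex -0.175 3.08 3.388
vertex -0.328 2.804 2.758
endloop
endfacet
facet normal 0.560 -0.668 -0.491
outer loop
vertex 0.234 3.221 2.832
vertex -0.328 2.804 2.758
vertex -0.181 3.288 2.267
endloop
endfacet
facet normal 0.806 -0.005 -0.592
outer loop
vertex 0.234 3.221 2.832
vertex -0.181 3.288 2.267
vertex 0.063 3.862 2.594
endloop
endfacet
facet normal 0.532 0.833 0.152
outer loop
vertex 0.067 3.733 3.286
vertex 0.063 3.862 2.594
vertex -0.452 4.116 3.002
endloop
endfacet
facet normal 0.291 0.042 0.956
outer loop
vertex -0.175 3.08 3.388
vertex 0.067 3.733 3.286
vertex -0.599 3.632 3.493
endloop
endfacet
facet normal -0.110 -0.900 0.421
outer loop
vertex -0.328 2.804 2.758
vertex -0.175 3.08 3.388
vertex -0.843 3.058 3.166
endloop
endfacet
facet normal -0.118 -0.689 -0.715
outer loop
vertex -0.181 3.288 2.267
vertex -0.328 2.804 2.758
vertex -0.847 3.187 2.474
endloop
endfacet
facet normal 0.280 0.383 -0.880
outer loop
vertex 0.063 3.862 2.594
vertex -0.181 3.288 2.267
vertex -0.605 3.84 2.372
endloop
endfacet
facet normal -0.593 0.495 -0.635
outer loop
vertex -1.005 -1.044 -3.096
vertex -1.381 -1.458 -3.068
vertex -1.408 -1.029 -2.708
endloop
endfacet
facet normal 0.554 0.624 0.551
outer loop
vertex -1.005 -1.044 -3.096
vertex -1.408 -1.029 -2.708
vertex -0.659 -2.062 -2.292
endloop
endfacet
facet normal -0.592 0.496 -0.635
outer loop
vertex -1.408 -1.029 -2.708
vertex -1.381 -1.458 -3.068
vertex -1.785 -1.443 -2.68
endloop
endfacet
facet normal -0.195 0.242 0.951
outer loop
vertex -1.408 -1.029 -2.708
vertex -1.785 -1.443 -2.68
vertex -0.659 -2.062 -2.292
endloop
endfacet
facet normal -0.592 0.496 -0.636
outer loop
vertex -1.785 -1.443 -2.68
vertex -1.381 -1.458 -3.068
vertex -1.758 -1.871 -3.039
endloop
endfacet
facet normal -0.529 -0.565 0.634
outer loop
vertex -1.785 -1.443 -2.68
vertex -1.758 -1.871 -3.039
vertex -0.659 -2.062 -2.292
endloop
endfacet
facet normal -0.592 0.496 -0.636
outer loop
vertex -1.758 -1.871 -3.039
vertex -1.381 -1.458 -3.068
vertex -1.354 -1.886 -3.427
endloop
endfacet
facet normal -0.116 -0.990 -0.082
outer loop
vertex -1.758 -1.871 -3.039
vertex -1.354 -1.886 -3.427
vertex -0.659 -2.062 -2.292
endloop
endfacet
facet normal -0.593 0.495 -0.635
outer loop
vertex -1.354 -1.886 -3.427
vertex -1.381 -1.458 -3.068
vertex -0.978 -1.473 -3.456
endloop
endfacet
facet normal 0.631 -0.608 -0.481
outer loop
vertex -1.354 -1.886 -3.427
vertex -0.978 -1.473 -3.456
vertex -0.659 -2.062 -2.292
endloop
endfacet
facet normal -0.593 0.495 -0.635
outer loop
vertex -0.978 -1.473 -3.456
vertex -1.381 -1.458 -3.068
vertex -1.005 -1.044 -3.096
endloop
endfacet
facet normal 0.966 0.199 -0.164
outer loop
vertex -0.978 -1.473 -3.456
vertex -1.005 -1.044 -3.096
vertex -0.659 -2.062 -2.292
endloop
endfacet

endsolid


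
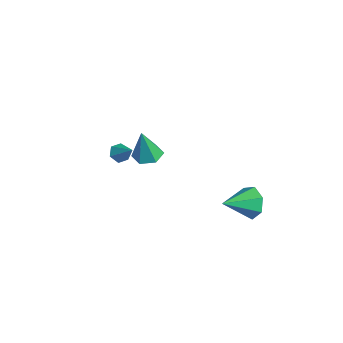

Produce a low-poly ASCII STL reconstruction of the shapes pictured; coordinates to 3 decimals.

solid 
facet normal -0.129 0.202 -0.971
outer loop
vertex -3.238 -0.598 -4.559
vertex -3.796 -0.002 -4.361
vertex -2.982 0.191 -4.429
endloop
endfacet
facet normal 0.929 -0.329 0.167
outer loop
vertex -3.238 -0.598 -4.559
vertex -2.982 0.191 -4.429
vertex -3.544 -0.398 -2.459
endloop
endfacet
facet normal -0.129 0.202 -0.971
outer loop
vertex -2.982 0.191 -4.429
vertex -3.796 -0.002 -4.361
vertex -3.54 0.787 -4.231
endloop
endfacet
facet normal 0.735 0.563 0.378
outer loop
vertex -2.982 0.191 -4.429
vertex -3.54 0.787 -4.231
vertex -3.544 -0.398 -2.459
endloop
endfacet
facet normal -0.129 0.202 -0.971
outer loop
vertex -3.54 0.787 -4.231
vertex -3.796 -0.002 -4.361
vertex -4.354 0.594 -4.163
endloop
endfacet
facet normal -0.149 0.822 0.549
outer loop
vertex -3.54 0.787 -4.231
vertex -4.354 0.594 -4.163
vertex -3.544 -0.398 -2.459
endloop
endfacet
facet normal -0.128 0.203 -0.971
outer loop
vertex -4.354 0.594 -4.163
vertex -3.796 -0.002 -4.361
vertex -4.611 -0.196 -4.294
endloop
endfacet
facet normal -0.840 0.189 0.509
outer loop
vertex -4.354 0.594 -4.163
vertex -4.611 -0.196 -4.294
vertex -3.544 -0.398 -2.459
endloop
endfacet
facet normal -0.128 0.203 -0.971
outer loop
vertex -4.611 -0.196 -4.294
vertex -3.796 -0.002 -4.361
vertex -4.053 -0.791 -4.492
endloop
endfacet
facet normal -0.645 -0.704 0.298
outer loop
vertex -4.611 -0.196 -4.294
vertex -4.053 -0.791 -4.492
vertex -3.544 -0.398 -2.459
endloop
endfacet
facet normal -0.128 0.203 -0.971
outer loop
vertex -4.053 -0.791 -4.492
vertex -3.796 -0.002 -4.361
vertex -3.238 -0.598 -4.559
endloop
endfacet
facet normal 0.238 -0.963 0.126
outer loop
vertex -4.053 -0.791 -4.492
vertex -3.238 -0.598 -4.559
vertex -3.544 -0.398 -2.459
endloop
endfacet
facet normal -0.226 0.911 -0.344
outer loop
vertex 3.255 3.144 -4.719
vertex 2.625 3.268 -3.978
vertex 3.579 3.491 -4.013
endloop
endfacet
facet normal 0.901 -0.365 -0.234
outer loop
vertex 3.255 3.144 -4.719
vertex 3.579 3.491 -4.013
vertex 3.015 1.692 -3.382
endloop
endfacet
facet normal -0.226 0.911 -0.344
outer loop
vertex 3.579 3.491 -4.013
vertex 2.625 3.268 -3.978
vertex 3.185 3.67 -3.281
endloop
endfacet
facet normal 0.866 -0.099 0.490
outer loop
vertex 3.579 3.491 -4.013
vertex 3.185 3.67 -3.281
vertex 3.015 1.692 -3.382
endloop
endfacet
facet normal -0.225 0.911 -0.345
outer loop
vertex 3.185 3.67 -3.281
vertex 2.625 3.268 -3.978
vertex 2.37 3.547 -3.074
endloop
endfacet
facet normal 0.256 -0.071 0.964
outer loop
vertex 3.185 3.67 -3.281
vertex 2.37 3.547 -3.074
vertex 3.015 1.692 -3.382
endloop
endfacet
facet normal -0.225 0.911 -0.345
outer loop
vertex 2.37 3.547 -3.074
vertex 2.625 3.268 -3.978
vertex 1.747 3.214 -3.547
endloop
endfacet
facet normal -0.469 -0.301 0.830
outer loop
vertex 2.37 3.547 -3.074
vertex 1.747 3.214 -3.547
vertex 3.015 1.692 -3.382
endloop
endfacet
facet normal -0.225 0.912 -0.344
outer loop
vertex 1.747 3.214 -3.547
vertex 2.625 3.268 -3.978
vertex 1.785 2.922 -4.345
endloop
endfacet
facet normal -0.764 -0.616 0.189
outer loop
vertex 1.747 3.214 -3.547
vertex 1.785 2.922 -4.345
vertex 3.015 1.692 -3.382
endloop
endfacet
facet normal -0.225 0.912 -0.344
outer loop
vertex 1.785 2.922 -4.345
vertex 2.625 3.268 -3.978
vertex 2.456 2.891 -4.866
endloop
endfacet
facet normal -0.406 -0.780 -0.477
outer loop
vertex 1.785 2.922 -4.345
vertex 2.456 2.891 -4.866
vertex 3.015 1.692 -3.382
endloop
endfacet
facet normal -0.225 0.911 -0.344
outer loop
vertex 2.456 2.891 -4.866
vertex 2.625 3.268 -3.978
vertex 3.255 3.144 -4.719
endloop
endfacet
facet normal 0.334 -0.668 -0.665
outer loop
vertex 2.456 2.891 -4.866
vertex 3.255 3.144 -4.719
vertex 3.015 1.692 -3.382
endloop
endfacet
facet normal -0.716 -0.319 -0.621
outer loop
vertex -0.876 -2.318 -2.361
vertex -1.288 -2.14 -1.978
vertex -1.092 -1.77 -2.394
endloop
endfacet
facet normal 0.821 0.294 -0.489
outer loop
vertex -0.876 -2.318 -2.361
vertex -1.092 -1.77 -2.394
vertex -0.392 -1.74 -1.202
endloop
endfacet
facet normal -0.716 -0.319 -0.621
outer loop
vertex -1.092 -1.77 -2.394
vertex -1.288 -2.14 -1.978
vertex -1.504 -1.592 -2.011
endloop
endfacet
facet normal 0.252 0.952 -0.172
outer loop
vertex -1.092 -1.77 -2.394
vertex -1.504 -1.592 -2.011
vertex -0.392 -1.74 -1.202
endloop
endfacet
facet normal -0.717 -0.320 -0.619
outer loop
vertex -1.504 -1.592 -2.011
vertex -1.288 -2.14 -1.978
vertex -1.699 -1.961 -1.594
endloop
endfacet
facet normal -0.297 0.780 0.551
outer loop
vertex -1.504 -1.592 -2.011
vertex -1.699 -1.961 -1.594
vertex -0.392 -1.74 -1.202
endloop
endfacet
facet normal -0.717 -0.319 -0.619
outer loop
vertex -1.699 -1.961 -1.594
vertex -1.288 -2.14 -1.978
vertex -1.484 -2.509 -1.561
endloop
endfacet
facet normal -0.279 -0.052 0.959
outer loop
vertex -1.699 -1.961 -1.594
vertex -1.484 -2.509 -1.561
vertex -0.392 -1.74 -1.202
endloop
endfacet
facet normal -0.716 -0.321 -0.620
outer loop
vertex -1.484 -2.509 -1.561
vertex -1.288 -2.14 -1.978
vertex -1.072 -2.688 -1.944
endloop
endfacet
facet normal 0.289 -0.710 0.642
outer loop
vertex -1.484 -2.509 -1.561
vertex -1.072 -2.688 -1.944
vertex -0.392 -1.74 -1.202
endloop
endfacet
facet normal -0.716 -0.321 -0.621
outer loop
vertex -1.072 -2.688 -1.944
vertex -1.288 -2.14 -1.978
vertex -0.876 -2.318 -2.361
endloop
endfacet
facet normal 0.839 -0.537 -0.082
outer loop
vertex -1.072 -2.688 -1.944
vertex -0.876 -2.318 -2.361
vertex -0.392 -1.74 -1.202
endloop
endfacet

endsolid


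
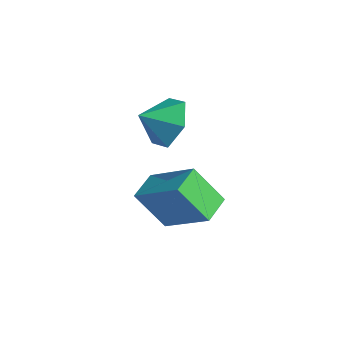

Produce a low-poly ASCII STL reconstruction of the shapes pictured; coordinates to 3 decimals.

solid 
facet normal 0.047 0.878 -0.477
outer loop
vertex 2.571 2.418 -0.886
vertex 1.824 2.737 -0.373
vertex 2.719 2.865 -0.049
endloop
endfacet
facet normal 0.735 -0.644 0.214
outer loop
vertex 2.571 2.418 -0.886
vertex 2.719 2.865 -0.049
vertex 1.776 1.843 0.113
endloop
endfacet
facet normal 0.048 0.877 -0.478
outer loop
vertex 2.719 2.865 -0.049
vertex 1.824 2.737 -0.373
vertex 1.972 3.185 0.463
endloop
endfacet
facet normal 0.455 -0.286 0.843
outer loop
vertex 2.719 2.865 -0.049
vertex 1.972 3.185 0.463
vertex 1.776 1.843 0.113
endloop
endfacet
facet normal 0.048 0.877 -0.478
outer loop
vertex 1.972 3.185 0.463
vertex 1.824 2.737 -0.373
vertex 1.078 3.057 0.139
endloop
endfacet
facet normal -0.309 -0.198 0.930
outer loop
vertex 1.972 3.185 0.463
vertex 1.078 3.057 0.139
vertex 1.776 1.843 0.113
endloop
endfacet
facet normal 0.049 0.877 -0.477
outer loop
vertex 1.078 3.057 0.139
vertex 1.824 2.737 -0.373
vertex 0.93 2.61 -0.698
endloop
endfacet
facet normal -0.795 -0.465 0.389
outer loop
vertex 1.078 3.057 0.139
vertex 0.93 2.61 -0.698
vertex 1.776 1.843 0.113
endloop
endfacet
facet normal 0.049 0.877 -0.477
outer loop
vertex 0.93 2.61 -0.698
vertex 1.824 2.737 -0.373
vertex 1.676 2.29 -1.21
endloop
endfacet
facet normal -0.517 -0.822 -0.239
outer loop
vertex 0.93 2.61 -0.698
vertex 1.676 2.29 -1.21
vertex 1.776 1.843 0.113
endloop
endfacet
facet normal 0.047 0.878 -0.477
outer loop
vertex 1.676 2.29 -1.21
vertex 1.824 2.737 -0.373
vertex 2.571 2.418 -0.886
endloop
endfacet
facet normal 0.249 -0.912 -0.327
outer loop
vertex 1.676 2.29 -1.21
vertex 2.571 2.418 -0.886
vertex 1.776 1.843 0.113
endloop
endfacet
facet normal -0.627 0.732 0.265
outer loop
vertex 2.753 3.131 -1.834
vertex 3.146 3.924 -3.094
vertex 1.428 2.33 -2.753
endloop
endfacet
facet normal -0.256 -0.515 0.818
outer loop
vertex 2.074 1.576 -3.026
vertex 2.753 3.131 -1.834
vertex 1.428 2.33 -2.753
endloop
endfacet
facet normal -0.627 0.732 0.266
outer loop
vertex 1.428 2.33 -2.753
vertex 3.146 3.924 -3.094
vertex 1.822 3.124 -4.012
endloop
endfacet
facet normal -0.735 -0.445 -0.511
outer loop
vertex 1.822 3.124 -4.012
vertex 2.074 1.576 -3.026
vertex 1.428 2.33 -2.753
endloop
endfacet
facet normal 0.736 0.446 0.510
outer loop
vertex 2.753 3.131 -1.834
vertex 3.792 3.17 -3.367
vertex 3.146 3.924 -3.094
endloop
endfacet
facet normal -0.256 -0.515 0.818
outer loop
vertex 3.398 2.376 -2.108
vertex 2.753 3.131 -1.834
vertex 2.074 1.576 -3.026
endloop
endfacet
facet normal 0.736 0.444 0.510
outer loop
vertex 3.398 2.376 -2.108
vertex 3.792 3.17 -3.367
vertex 2.753 3.131 -1.834
endloop
endfacet
facet normal 0.256 0.515 -0.818
outer loop
vertex 3.146 3.924 -3.094
vertex 3.792 3.17 -3.367
vertex 1.822 3.124 -4.012
endloop
endfacet
facet normal -0.737 -0.444 -0.510
outer loop
vertex 2.467 2.369 -4.286
vertex 2.074 1.576 -3.026
vertex 1.822 3.124 -4.012
endloop
endfacet
facet normal 0.256 0.515 -0.818
outer loop
vertex 1.822 3.124 -4.012
vertex 3.792 3.17 -3.367
vertex 2.467 2.369 -4.286
endloop
endfacet
facet normal 0.627 -0.733 -0.266
outer loop
vertex 2.467 2.369 -4.286
vertex 3.398 2.376 -2.108
vertex 2.074 1.576 -3.026
endloop
endfacet
facet normal 0.627 -0.732 -0.266
outer loop
vertex 3.792 3.17 -3.367
vertex 3.398 2.376 -2.108
vertex 2.467 2.369 -4.286
endloop
endfacet

endsolid


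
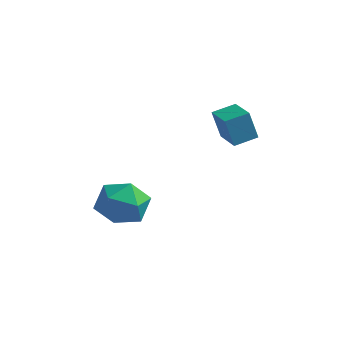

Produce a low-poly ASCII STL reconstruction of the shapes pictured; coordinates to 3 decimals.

solid 
facet normal -0.823 0.477 0.309
outer loop
vertex -0.567 -0.335 -2.064
vertex -0.434 -0.666 -1.199
vertex -0.055 0.152 -1.451
endloop
endfacet
facet normal -0.513 0.827 -0.229
outer loop
vertex -0.567 -0.335 -2.064
vertex -0.055 0.152 -1.451
vertex 0.225 0.079 -2.341
endloop
endfacet
facet normal -0.478 0.386 -0.789
outer loop
vertex -0.567 -0.335 -2.064
vertex 0.225 0.079 -2.341
vertex 0.019 -0.784 -2.639
endloop
endfacet
facet normal -0.767 -0.237 -0.596
outer loop
vertex -0.567 -0.335 -2.064
vertex 0.019 -0.784 -2.639
vertex -0.388 -1.244 -1.933
endloop
endfacet
facet normal -0.980 -0.181 0.081
outer loop
vertex -0.567 -0.335 -2.064
vertex -0.388 -1.244 -1.933
vertex -0.434 -0.666 -1.199
endloop
endfacet
facet normal 0.155 0.987 -0.032
outer loop
vertex 0.225 0.079 -2.341
vertex -0.055 0.152 -1.451
vertex 0.848 0.004 -1.647
endloop
endfacet
facet normal -0.348 0.419 0.838
outer loop
vertex -0.055 0.152 -1.451
vertex -0.434 -0.666 -1.199
vertex 0.441 -0.456 -0.941
endloop
endfacet
facet normal -0.602 -0.645 0.470
outer loop
vertex -0.434 -0.666 -1.199
vertex -0.388 -1.244 -1.933
vertex 0.235 -1.319 -1.239
endloop
endfacet
facet normal -0.257 -0.735 -0.627
outer loop
vertex -0.388 -1.244 -1.933
vertex 0.019 -0.784 -2.639
vertex 0.515 -1.392 -2.129
endloop
endfacet
facet normal 0.211 0.274 -0.938
outer loop
vertex 0.019 -0.784 -2.639
vertex 0.225 0.079 -2.341
vertex 0.894 -0.574 -2.381
endloop
endfacet
facet normal 0.767 0.237 0.596
outer loop
vertex 1.027 -0.905 -1.516
vertex 0.848 0.004 -1.647
vertex 0.441 -0.456 -0.941
endloop
endfacet
facet normal 0.478 -0.386 0.789
outer loop
vertex 1.027 -0.905 -1.516
vertex 0.441 -0.456 -0.941
vertex 0.235 -1.319 -1.239
endloop
endfacet
facet normal 0.513 -0.827 0.229
outer loop
vertex 1.027 -0.905 -1.516
vertex 0.235 -1.319 -1.239
vertex 0.515 -1.392 -2.129
endloop
endfacet
facet normal 0.823 -0.477 -0.309
outer loop
vertex 1.027 -0.905 -1.516
vertex 0.515 -1.392 -2.129
vertex 0.894 -0.574 -2.381
endloop
endfacet
facet normal 0.980 0.181 -0.081
outer loop
vertex 1.027 -0.905 -1.516
vertex 0.894 -0.574 -2.381
vertex 0.848 0.004 -1.647
endloop
endfacet
facet normal 0.257 0.735 0.627
outer loop
vertex 0.441 -0.456 -0.941
vertex 0.848 0.004 -1.647
vertex -0.055 0.152 -1.451
endloop
endfacet
facet normal -0.211 -0.274 0.938
outer loop
vertex 0.235 -1.319 -1.239
vertex 0.441 -0.456 -0.941
vertex -0.434 -0.666 -1.199
endloop
endfacet
facet normal -0.155 -0.987 0.032
outer loop
vertex 0.515 -1.392 -2.129
vertex 0.235 -1.319 -1.239
vertex -0.388 -1.244 -1.933
endloop
endfacet
facet normal 0.348 -0.419 -0.838
outer loop
vertex 0.894 -0.574 -2.381
vertex 0.515 -1.392 -2.129
vertex 0.019 -0.784 -2.639
endloop
endfacet
facet normal 0.602 0.645 -0.470
outer loop
vertex 0.848 0.004 -1.647
vertex 0.894 -0.574 -2.381
vertex 0.225 0.079 -2.341
endloop
endfacet
facet normal -0.846 0.529 -0.070
outer loop
vertex 2.37 0.965 2.074
vertex 2.768 1.628 2.278
vertex 2.575 1.157 1.052
endloop
endfacet
facet normal -0.498 -0.828 -0.256
outer loop
vertex 3.412 0.632 1.122
vertex 2.37 0.965 2.074
vertex 2.575 1.157 1.052
endloop
endfacet
facet normal -0.844 0.531 -0.071
outer loop
vertex 2.575 1.157 1.052
vertex 2.768 1.628 2.278
vertex 2.974 1.819 1.256
endloop
endfacet
facet normal 0.194 0.180 -0.964
outer loop
vertex 2.974 1.819 1.256
vertex 3.412 0.632 1.122
vertex 2.575 1.157 1.052
endloop
endfacet
facet normal -0.194 -0.180 0.964
outer loop
vertex 2.37 0.965 2.074
vertex 3.605 1.103 2.348
vertex 2.768 1.628 2.278
endloop
endfacet
facet normal -0.498 -0.829 -0.255
outer loop
vertex 3.206 0.441 2.144
vertex 2.37 0.965 2.074
vertex 3.412 0.632 1.122
endloop
endfacet
facet normal -0.194 -0.180 0.964
outer loop
vertex 3.206 0.441 2.144
vertex 3.605 1.103 2.348
vertex 2.37 0.965 2.074
endloop
endfacet
facet normal 0.498 0.829 0.255
outer loop
vertex 2.768 1.628 2.278
vertex 3.605 1.103 2.348
vertex 2.974 1.819 1.256
endloop
endfacet
facet normal 0.194 0.180 -0.964
outer loop
vertex 3.81 1.295 1.326
vertex 3.412 0.632 1.122
vertex 2.974 1.819 1.256
endloop
endfacet
facet normal 0.498 0.829 0.256
outer loop
vertex 2.974 1.819 1.256
vertex 3.605 1.103 2.348
vertex 3.81 1.295 1.326
endloop
endfacet
facet normal 0.845 -0.529 0.071
outer loop
vertex 3.81 1.295 1.326
vertex 3.206 0.441 2.144
vertex 3.412 0.632 1.122
endloop
endfacet
facet normal 0.845 -0.531 0.070
outer loop
vertex 3.605 1.103 2.348
vertex 3.206 0.441 2.144
vertex 3.81 1.295 1.326
endloop
endfacet

endsolid


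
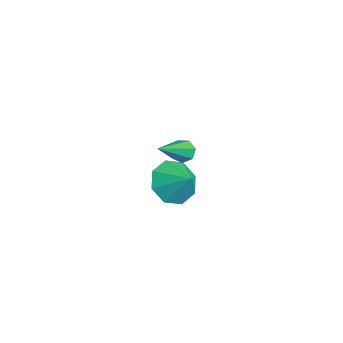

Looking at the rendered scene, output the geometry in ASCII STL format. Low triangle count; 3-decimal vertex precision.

solid 
facet normal -0.547 0.600 -0.583
outer loop
vertex 2.672 1.076 0.005
vertex 2.248 0.838 0.158
vertex 2.476 1.245 0.363
endloop
endfacet
facet normal 0.812 0.554 0.183
outer loop
vertex 2.672 1.076 0.005
vertex 2.476 1.245 0.363
vertex 3.372 -0.398 1.362
endloop
endfacet
facet normal -0.544 0.600 -0.587
outer loop
vertex 2.476 1.245 0.363
vertex 2.248 0.838 0.158
vertex 2.107 1.109 0.566
endloop
endfacet
facet normal 0.212 0.589 0.780
outer loop
vertex 2.476 1.245 0.363
vertex 2.107 1.109 0.566
vertex 3.372 -0.398 1.362
endloop
endfacet
facet normal -0.546 0.598 -0.586
outer loop
vertex 2.107 1.109 0.566
vertex 2.248 0.838 0.158
vertex 1.845 0.768 0.462
endloop
endfacet
facet normal -0.459 0.082 0.885
outer loop
vertex 2.107 1.109 0.566
vertex 1.845 0.768 0.462
vertex 3.372 -0.398 1.362
endloop
endfacet
facet normal -0.545 0.601 -0.585
outer loop
vertex 1.845 0.768 0.462
vertex 2.248 0.838 0.158
vertex 1.886 0.48 0.128
endloop
endfacet
facet normal -0.694 -0.585 0.419
outer loop
vertex 1.845 0.768 0.462
vertex 1.886 0.48 0.128
vertex 3.372 -0.398 1.362
endloop
endfacet
facet normal -0.546 0.601 -0.584
outer loop
vertex 1.886 0.48 0.128
vertex 2.248 0.838 0.158
vertex 2.199 0.462 -0.183
endloop
endfacet
facet normal -0.317 -0.910 -0.266
outer loop
vertex 1.886 0.48 0.128
vertex 2.199 0.462 -0.183
vertex 3.372 -0.398 1.362
endloop
endfacet
facet normal -0.545 0.601 -0.584
outer loop
vertex 2.199 0.462 -0.183
vertex 2.248 0.838 0.158
vertex 2.55 0.727 -0.238
endloop
endfacet
facet normal 0.387 -0.649 -0.655
outer loop
vertex 2.199 0.462 -0.183
vertex 2.55 0.727 -0.238
vertex 3.372 -0.398 1.362
endloop
endfacet
facet normal -0.547 0.599 -0.585
outer loop
vertex 2.55 0.727 -0.238
vertex 2.248 0.838 0.158
vertex 2.672 1.076 0.005
endloop
endfacet
facet normal 0.891 0.005 -0.454
outer loop
vertex 2.55 0.727 -0.238
vertex 2.672 1.076 0.005
vertex 3.372 -0.398 1.362
endloop
endfacet
facet normal -0.701 -0.365 -0.613
outer loop
vertex -0.034 0.775 -4.409
vertex -0.76 1.361 -3.928
vertex -0.117 1.5 -4.746
endloop
endfacet
facet normal 0.990 0.050 -0.135
outer loop
vertex -0.034 0.775 -4.409
vertex -0.117 1.5 -4.746
vertex 0.08 1.799 -3.192
endloop
endfacet
facet normal -0.701 -0.364 -0.613
outer loop
vertex -0.117 1.5 -4.746
vertex -0.76 1.361 -3.928
vertex -0.576 2.144 -4.603
endloop
endfacet
facet normal 0.773 0.598 -0.213
outer loop
vertex -0.117 1.5 -4.746
vertex -0.576 2.144 -4.603
vertex 0.08 1.799 -3.192
endloop
endfacet
facet normal -0.700 -0.365 -0.614
outer loop
vertex -0.576 2.144 -4.603
vertex -0.76 1.361 -3.928
vertex -1.144 2.329 -4.065
endloop
endfacet
facet normal 0.360 0.931 0.060
outer loop
vertex -0.576 2.144 -4.603
vertex -1.144 2.329 -4.065
vertex 0.08 1.799 -3.192
endloop
endfacet
facet normal -0.700 -0.365 -0.614
outer loop
vertex -1.144 2.329 -4.065
vertex -0.76 1.361 -3.928
vertex -1.487 1.947 -3.447
endloop
endfacet
facet normal -0.005 0.852 0.524
outer loop
vertex -1.144 2.329 -4.065
vertex -1.487 1.947 -3.447
vertex 0.08 1.799 -3.192
endloop
endfacet
facet normal -0.700 -0.365 -0.613
outer loop
vertex -1.487 1.947 -3.447
vertex -0.76 1.361 -3.928
vertex -1.404 1.222 -3.11
endloop
endfacet
facet normal -0.109 0.409 0.906
outer loop
vertex -1.487 1.947 -3.447
vertex -1.404 1.222 -3.11
vertex 0.08 1.799 -3.192
endloop
endfacet
facet normal -0.701 -0.364 -0.614
outer loop
vertex -1.404 1.222 -3.11
vertex -0.76 1.361 -3.928
vertex -0.945 0.579 -3.253
endloop
endfacet
facet normal 0.109 -0.141 0.984
outer loop
vertex -1.404 1.222 -3.11
vertex -0.945 0.579 -3.253
vertex 0.08 1.799 -3.192
endloop
endfacet
facet normal -0.701 -0.364 -0.614
outer loop
vertex -0.945 0.579 -3.253
vertex -0.76 1.361 -3.928
vertex -0.377 0.393 -3.791
endloop
endfacet
facet normal 0.520 -0.472 0.712
outer loop
vertex -0.945 0.579 -3.253
vertex -0.377 0.393 -3.791
vertex 0.08 1.799 -3.192
endloop
endfacet
facet normal -0.701 -0.364 -0.614
outer loop
vertex -0.377 0.393 -3.791
vertex -0.76 1.361 -3.928
vertex -0.034 0.775 -4.409
endloop
endfacet
facet normal 0.885 -0.393 0.248
outer loop
vertex -0.377 0.393 -3.791
vertex -0.034 0.775 -4.409
vertex 0.08 1.799 -3.192
endloop
endfacet

endsolid


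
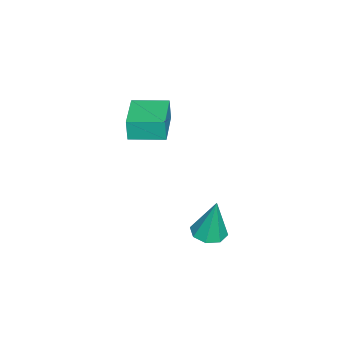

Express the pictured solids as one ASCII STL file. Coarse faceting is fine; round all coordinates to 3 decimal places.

solid 
facet normal -0.974 -0.219 -0.056
outer loop
vertex -4.369 -4.706 4.363
vertex -4.725 -3.149 4.456
vertex -4.325 -4.633 3.317
endloop
endfacet
facet normal 0.223 -0.973 -0.059
outer loop
vertex -2.455 -4.211 3.424
vertex -4.369 -4.706 4.363
vertex -4.325 -4.633 3.317
endloop
endfacet
facet normal -0.974 -0.219 -0.056
outer loop
vertex -4.325 -4.633 3.317
vertex -4.725 -3.149 4.456
vertex -4.681 -3.076 3.409
endloop
endfacet
facet normal 0.042 0.068 -0.997
outer loop
vertex -4.681 -3.076 3.409
vertex -2.455 -4.211 3.424
vertex -4.325 -4.633 3.317
endloop
endfacet
facet normal -0.041 -0.069 0.997
outer loop
vertex -4.369 -4.706 4.363
vertex -2.855 -2.727 4.563
vertex -4.725 -3.149 4.456
endloop
endfacet
facet normal 0.223 -0.973 -0.058
outer loop
vertex -2.499 -4.284 4.471
vertex -4.369 -4.706 4.363
vertex -2.455 -4.211 3.424
endloop
endfacet
facet normal -0.042 -0.069 0.997
outer loop
vertex -2.499 -4.284 4.471
vertex -2.855 -2.727 4.563
vertex -4.369 -4.706 4.363
endloop
endfacet
facet normal -0.223 0.973 0.058
outer loop
vertex -4.725 -3.149 4.456
vertex -2.855 -2.727 4.563
vertex -4.681 -3.076 3.409
endloop
endfacet
facet normal 0.042 0.069 -0.997
outer loop
vertex -2.811 -2.654 3.517
vertex -2.455 -4.211 3.424
vertex -4.681 -3.076 3.409
endloop
endfacet
facet normal -0.223 0.973 0.059
outer loop
vertex -4.681 -3.076 3.409
vertex -2.855 -2.727 4.563
vertex -2.811 -2.654 3.517
endloop
endfacet
facet normal 0.974 0.219 0.056
outer loop
vertex -2.811 -2.654 3.517
vertex -2.499 -4.284 4.471
vertex -2.455 -4.211 3.424
endloop
endfacet
facet normal 0.974 0.219 0.056
outer loop
vertex -2.855 -2.727 4.563
vertex -2.499 -4.284 4.471
vertex -2.811 -2.654 3.517
endloop
endfacet
facet normal -0.063 -0.172 -0.983
outer loop
vertex 1.855 -0.034 1.902
vertex 1.248 0.422 1.861
vertex 1.999 0.52 1.796
endloop
endfacet
facet normal 0.932 -0.182 0.313
outer loop
vertex 1.855 -0.034 1.902
vertex 1.999 0.52 1.796
vertex 1.372 0.758 3.799
endloop
endfacet
facet normal -0.063 -0.170 -0.983
outer loop
vertex 1.999 0.52 1.796
vertex 1.248 0.422 1.861
vertex 1.703 1.016 1.729
endloop
endfacet
facet normal 0.830 0.522 0.198
outer loop
vertex 1.999 0.52 1.796
vertex 1.703 1.016 1.729
vertex 1.372 0.758 3.799
endloop
endfacet
facet normal -0.064 -0.170 -0.983
outer loop
vertex 1.703 1.016 1.729
vertex 1.248 0.422 1.861
vertex 1.141 1.164 1.74
endloop
endfacet
facet normal 0.254 0.954 0.160
outer loop
vertex 1.703 1.016 1.729
vertex 1.141 1.164 1.74
vertex 1.372 0.758 3.799
endloop
endfacet
facet normal -0.062 -0.169 -0.984
outer loop
vertex 1.141 1.164 1.74
vertex 1.248 0.422 1.861
vertex 0.641 0.878 1.821
endloop
endfacet
facet normal -0.457 0.862 0.221
outer loop
vertex 1.141 1.164 1.74
vertex 0.641 0.878 1.821
vertex 1.372 0.758 3.799
endloop
endfacet
facet normal -0.063 -0.170 -0.983
outer loop
vertex 0.641 0.878 1.821
vertex 1.248 0.422 1.861
vertex 0.497 0.324 1.926
endloop
endfacet
facet normal -0.890 0.297 0.347
outer loop
vertex 0.641 0.878 1.821
vertex 0.497 0.324 1.926
vertex 1.372 0.758 3.799
endloop
endfacet
facet normal -0.063 -0.172 -0.983
outer loop
vertex 0.497 0.324 1.926
vertex 1.248 0.422 1.861
vertex 0.793 -0.172 1.994
endloop
endfacet
facet normal -0.788 -0.407 0.462
outer loop
vertex 0.497 0.324 1.926
vertex 0.793 -0.172 1.994
vertex 1.372 0.758 3.799
endloop
endfacet
facet normal -0.064 -0.171 -0.983
outer loop
vertex 0.793 -0.172 1.994
vertex 1.248 0.422 1.861
vertex 1.356 -0.32 1.983
endloop
endfacet
facet normal -0.211 -0.840 0.500
outer loop
vertex 0.793 -0.172 1.994
vertex 1.356 -0.32 1.983
vertex 1.372 0.758 3.799
endloop
endfacet
facet normal -0.062 -0.171 -0.983
outer loop
vertex 1.356 -0.32 1.983
vertex 1.248 0.422 1.861
vertex 1.855 -0.034 1.902
endloop
endfacet
facet normal 0.499 -0.747 0.439
outer loop
vertex 1.356 -0.32 1.983
vertex 1.855 -0.034 1.902
vertex 1.372 0.758 3.799
endloop
endfacet

endsolid


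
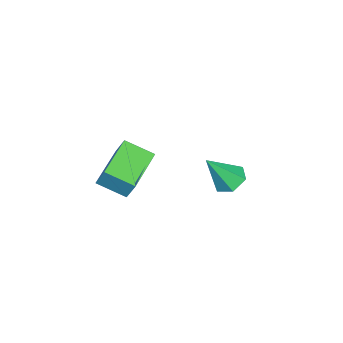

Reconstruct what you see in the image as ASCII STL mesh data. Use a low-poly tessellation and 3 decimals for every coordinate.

solid 
facet normal -0.448 0.370 -0.814
outer loop
vertex 1.244 2.208 0.924
vertex 0.721 2.466 1.329
vertex 1.294 2.862 1.194
endloop
endfacet
facet normal 0.992 -0.023 -0.127
outer loop
vertex 1.244 2.208 0.924
vertex 1.294 2.862 1.194
vertex 1.459 1.854 2.671
endloop
endfacet
facet normal -0.448 0.370 -0.814
outer loop
vertex 1.294 2.862 1.194
vertex 0.721 2.466 1.329
vertex 0.771 3.12 1.599
endloop
endfacet
facet normal 0.631 0.671 0.388
outer loop
vertex 1.294 2.862 1.194
vertex 0.771 3.12 1.599
vertex 1.459 1.854 2.671
endloop
endfacet
facet normal -0.448 0.370 -0.814
outer loop
vertex 0.771 3.12 1.599
vertex 0.721 2.466 1.329
vertex 0.198 2.724 1.734
endloop
endfacet
facet normal -0.203 0.566 0.799
outer loop
vertex 0.771 3.12 1.599
vertex 0.198 2.724 1.734
vertex 1.459 1.854 2.671
endloop
endfacet
facet normal -0.447 0.371 -0.814
outer loop
vertex 0.198 2.724 1.734
vertex 0.721 2.466 1.329
vertex 0.148 2.069 1.463
endloop
endfacet
facet normal -0.679 -0.236 0.695
outer loop
vertex 0.198 2.724 1.734
vertex 0.148 2.069 1.463
vertex 1.459 1.854 2.671
endloop
endfacet
facet normal -0.447 0.371 -0.814
outer loop
vertex 0.148 2.069 1.463
vertex 0.721 2.466 1.329
vertex 0.671 1.811 1.058
endloop
endfacet
facet normal -0.319 -0.930 0.181
outer loop
vertex 0.148 2.069 1.463
vertex 0.671 1.811 1.058
vertex 1.459 1.854 2.671
endloop
endfacet
facet normal -0.447 0.371 -0.814
outer loop
vertex 0.671 1.811 1.058
vertex 0.721 2.466 1.329
vertex 1.244 2.208 0.924
endloop
endfacet
facet normal 0.517 -0.824 -0.231
outer loop
vertex 0.671 1.811 1.058
vertex 1.244 2.208 0.924
vertex 1.459 1.854 2.671
endloop
endfacet
facet normal -0.970 -0.099 0.223
outer loop
vertex -0.639 -2.6 0.861
vertex -0.891 -1.426 0.289
vertex -0.798 -3.073 -0.04
endloop
endfacet
facet normal 0.189 -0.883 0.430
outer loop
vertex 1.151 -2.874 -0.489
vertex -0.639 -2.6 0.861
vertex -0.798 -3.073 -0.04
endloop
endfacet
facet normal -0.970 -0.099 0.223
outer loop
vertex -0.798 -3.073 -0.04
vertex -0.891 -1.426 0.289
vertex -1.05 -1.899 -0.612
endloop
endfacet
facet normal -0.155 -0.459 -0.875
outer loop
vertex -1.05 -1.899 -0.612
vertex 1.151 -2.874 -0.489
vertex -0.798 -3.073 -0.04
endloop
endfacet
facet normal 0.155 0.459 0.875
outer loop
vertex -0.639 -2.6 0.861
vertex 1.058 -1.227 -0.16
vertex -0.891 -1.426 0.289
endloop
endfacet
facet normal 0.189 -0.883 0.430
outer loop
vertex 1.31 -2.401 0.412
vertex -0.639 -2.6 0.861
vertex 1.151 -2.874 -0.489
endloop
endfacet
facet normal 0.155 0.459 0.875
outer loop
vertex 1.31 -2.401 0.412
vertex 1.058 -1.227 -0.16
vertex -0.639 -2.6 0.861
endloop
endfacet
facet normal -0.189 0.883 -0.430
outer loop
vertex -0.891 -1.426 0.289
vertex 1.058 -1.227 -0.16
vertex -1.05 -1.899 -0.612
endloop
endfacet
facet normal -0.155 -0.459 -0.875
outer loop
vertex 0.899 -1.7 -1.061
vertex 1.151 -2.874 -0.489
vertex -1.05 -1.899 -0.612
endloop
endfacet
facet normal -0.189 0.883 -0.430
outer loop
vertex -1.05 -1.899 -0.612
vertex 1.058 -1.227 -0.16
vertex 0.899 -1.7 -1.061
endloop
endfacet
facet normal 0.970 0.099 -0.223
outer loop
vertex 0.899 -1.7 -1.061
vertex 1.31 -2.401 0.412
vertex 1.151 -2.874 -0.489
endloop
endfacet
facet normal 0.970 0.099 -0.223
outer loop
vertex 1.058 -1.227 -0.16
vertex 1.31 -2.401 0.412
vertex 0.899 -1.7 -1.061
endloop
endfacet

endsolid


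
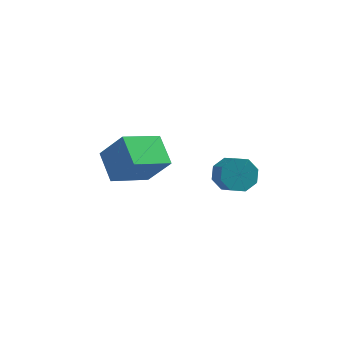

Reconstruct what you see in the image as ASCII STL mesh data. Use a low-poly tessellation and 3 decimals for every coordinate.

solid 
facet normal -0.355 0.709 -0.609
outer loop
vertex 3.855 -0.603 2.908
vertex 3.242 -0.585 3.286
vertex 3.872 -0.239 3.322
endloop
endfacet
facet normal 0.934 0.248 -0.256
outer loop
vertex 3.855 -0.603 2.908
vertex 3.872 -0.239 3.322
vertex 4.21 -1.312 3.517
endloop
endfacet
facet normal 0.934 0.247 -0.259
outer loop
vertex 4.21 -1.312 3.517
vertex 3.872 -0.239 3.322
vertex 4.228 -0.948 3.93
endloop
endfacet
facet normal 0.356 -0.709 0.609
outer loop
vertex 4.21 -1.312 3.517
vertex 4.228 -0.948 3.93
vertex 3.598 -1.295 3.894
endloop
endfacet
facet normal -0.355 0.709 -0.609
outer loop
vertex 3.872 -0.239 3.322
vertex 3.242 -0.585 3.286
vertex 3.521 -0.078 3.714
endloop
endfacet
facet normal 0.683 0.642 0.348
outer loop
vertex 3.872 -0.239 3.322
vertex 3.521 -0.078 3.714
vertex 4.228 -0.948 3.93
endloop
endfacet
facet normal 0.683 0.642 0.349
outer loop
vertex 4.228 -0.948 3.93
vertex 3.521 -0.078 3.714
vertex 3.876 -0.787 4.323
endloop
endfacet
facet normal 0.356 -0.709 0.609
outer loop
vertex 4.228 -0.948 3.93
vertex 3.876 -0.787 4.323
vertex 3.598 -1.295 3.894
endloop
endfacet
facet normal -0.356 0.709 -0.608
outer loop
vertex 3.521 -0.078 3.714
vertex 3.242 -0.585 3.286
vertex 3.006 -0.215 3.856
endloop
endfacet
facet normal 0.031 0.660 0.750
outer loop
vertex 3.521 -0.078 3.714
vertex 3.006 -0.215 3.856
vertex 3.876 -0.787 4.323
endloop
endfacet
facet normal 0.030 0.659 0.751
outer loop
vertex 3.876 -0.787 4.323
vertex 3.006 -0.215 3.856
vertex 3.361 -0.924 4.464
endloop
endfacet
facet normal 0.355 -0.709 0.609
outer loop
vertex 3.876 -0.787 4.323
vertex 3.361 -0.924 4.464
vertex 3.598 -1.295 3.894
endloop
endfacet
facet normal -0.355 0.710 -0.608
outer loop
vertex 3.006 -0.215 3.856
vertex 3.242 -0.585 3.286
vertex 2.63 -0.568 3.663
endloop
endfacet
facet normal -0.639 0.291 0.712
outer loop
vertex 3.006 -0.215 3.856
vertex 2.63 -0.568 3.663
vertex 3.361 -0.924 4.464
endloop
endfacet
facet normal -0.638 0.292 0.712
outer loop
vertex 3.361 -0.924 4.464
vertex 2.63 -0.568 3.663
vertex 2.985 -1.277 4.272
endloop
endfacet
facet normal 0.355 -0.709 0.609
outer loop
vertex 3.361 -0.924 4.464
vertex 2.985 -1.277 4.272
vertex 3.598 -1.295 3.894
endloop
endfacet
facet normal -0.356 0.709 -0.609
outer loop
vertex 2.63 -0.568 3.663
vertex 3.242 -0.585 3.286
vertex 2.612 -0.932 3.25
endloop
endfacet
facet normal -0.934 -0.246 0.258
outer loop
vertex 2.63 -0.568 3.663
vertex 2.612 -0.932 3.25
vertex 2.985 -1.277 4.272
endloop
endfacet
facet normal -0.934 -0.249 0.257
outer loop
vertex 2.985 -1.277 4.272
vertex 2.612 -0.932 3.25
vertex 2.968 -1.641 3.858
endloop
endfacet
facet normal 0.355 -0.709 0.609
outer loop
vertex 2.985 -1.277 4.272
vertex 2.968 -1.641 3.858
vertex 3.598 -1.295 3.894
endloop
endfacet
facet normal -0.356 0.709 -0.609
outer loop
vertex 2.612 -0.932 3.25
vertex 3.242 -0.585 3.286
vertex 2.964 -1.093 2.857
endloop
endfacet
facet normal -0.683 -0.642 -0.349
outer loop
vertex 2.612 -0.932 3.25
vertex 2.964 -1.093 2.857
vertex 2.968 -1.641 3.858
endloop
endfacet
facet normal -0.683 -0.642 -0.348
outer loop
vertex 2.968 -1.641 3.858
vertex 2.964 -1.093 2.857
vertex 3.319 -1.802 3.466
endloop
endfacet
facet normal 0.355 -0.709 0.609
outer loop
vertex 2.968 -1.641 3.858
vertex 3.319 -1.802 3.466
vertex 3.598 -1.295 3.894
endloop
endfacet
facet normal -0.355 0.709 -0.609
outer loop
vertex 2.964 -1.093 2.857
vertex 3.242 -0.585 3.286
vertex 3.479 -0.956 2.716
endloop
endfacet
facet normal -0.030 -0.660 -0.751
outer loop
vertex 2.964 -1.093 2.857
vertex 3.479 -0.956 2.716
vertex 3.319 -1.802 3.466
endloop
endfacet
facet normal -0.032 -0.660 -0.751
outer loop
vertex 3.319 -1.802 3.466
vertex 3.479 -0.956 2.716
vertex 3.834 -1.665 3.324
endloop
endfacet
facet normal 0.356 -0.709 0.608
outer loop
vertex 3.319 -1.802 3.466
vertex 3.834 -1.665 3.324
vertex 3.598 -1.295 3.894
endloop
endfacet
facet normal -0.355 0.709 -0.609
outer loop
vertex 3.479 -0.956 2.716
vertex 3.242 -0.585 3.286
vertex 3.855 -0.603 2.908
endloop
endfacet
facet normal 0.638 -0.292 -0.713
outer loop
vertex 3.479 -0.956 2.716
vertex 3.855 -0.603 2.908
vertex 3.834 -1.665 3.324
endloop
endfacet
facet normal 0.639 -0.291 -0.712
outer loop
vertex 3.834 -1.665 3.324
vertex 3.855 -0.603 2.908
vertex 4.21 -1.312 3.517
endloop
endfacet
facet normal 0.355 -0.710 0.608
outer loop
vertex 3.834 -1.665 3.324
vertex 4.21 -1.312 3.517
vertex 3.598 -1.295 3.894
endloop
endfacet
facet normal -0.569 0.173 -0.804
outer loop
vertex -1.321 1.841 0.413
vertex -1.862 2.97 1.04
vertex -0.029 2.848 -0.285
endloop
endfacet
facet normal 0.386 -0.806 -0.448
outer loop
vertex 0.882 2.57 1.0
vertex -1.321 1.841 0.413
vertex -0.029 2.848 -0.285
endloop
endfacet
facet normal -0.569 0.173 -0.804
outer loop
vertex -0.029 2.848 -0.285
vertex -1.862 2.97 1.04
vertex -0.57 3.977 0.342
endloop
endfacet
facet normal 0.726 0.565 -0.392
outer loop
vertex -0.57 3.977 0.342
vertex 0.882 2.57 1.0
vertex -0.029 2.848 -0.285
endloop
endfacet
facet normal -0.726 -0.565 0.392
outer loop
vertex -1.321 1.841 0.413
vertex -0.951 2.692 2.325
vertex -1.862 2.97 1.04
endloop
endfacet
facet normal 0.386 -0.806 -0.448
outer loop
vertex -0.41 1.563 1.698
vertex -1.321 1.841 0.413
vertex 0.882 2.57 1.0
endloop
endfacet
facet normal -0.726 -0.565 0.392
outer loop
vertex -0.41 1.563 1.698
vertex -0.951 2.692 2.325
vertex -1.321 1.841 0.413
endloop
endfacet
facet normal -0.386 0.806 0.448
outer loop
vertex -1.862 2.97 1.04
vertex -0.951 2.692 2.325
vertex -0.57 3.977 0.342
endloop
endfacet
facet normal 0.726 0.565 -0.392
outer loop
vertex 0.341 3.699 1.627
vertex 0.882 2.57 1.0
vertex -0.57 3.977 0.342
endloop
endfacet
facet normal -0.386 0.806 0.448
outer loop
vertex -0.57 3.977 0.342
vertex -0.951 2.692 2.325
vertex 0.341 3.699 1.627
endloop
endfacet
facet normal 0.569 -0.173 0.804
outer loop
vertex 0.341 3.699 1.627
vertex -0.41 1.563 1.698
vertex 0.882 2.57 1.0
endloop
endfacet
facet normal 0.569 -0.173 0.804
outer loop
vertex -0.951 2.692 2.325
vertex -0.41 1.563 1.698
vertex 0.341 3.699 1.627
endloop
endfacet

endsolid
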